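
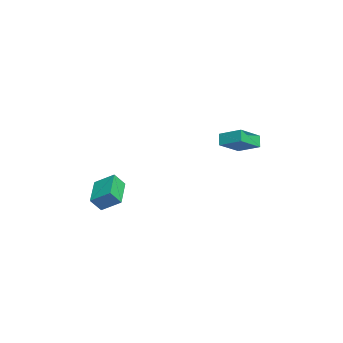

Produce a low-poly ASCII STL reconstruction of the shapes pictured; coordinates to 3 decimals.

solid 
facet normal -0.476 -0.796 -0.374
outer loop
vertex -0.682 2.679 2.02
vertex -1.79 3.719 1.215
vertex -0.179 2.694 1.348
endloop
endfacet
facet normal 0.644 -0.605 0.469
outer loop
vertex 0.53 3.881 1.905
vertex -0.682 2.679 2.02
vertex -0.179 2.694 1.348
endloop
endfacet
facet normal -0.475 -0.796 -0.375
outer loop
vertex -0.179 2.694 1.348
vertex -1.79 3.719 1.215
vertex -1.287 3.735 0.543
endloop
endfacet
facet normal 0.599 0.018 -0.801
outer loop
vertex -1.287 3.735 0.543
vertex 0.53 3.881 1.905
vertex -0.179 2.694 1.348
endloop
endfacet
facet normal -0.599 -0.018 0.801
outer loop
vertex -0.682 2.679 2.02
vertex -1.081 4.906 1.772
vertex -1.79 3.719 1.215
endloop
endfacet
facet normal 0.644 -0.605 0.468
outer loop
vertex 0.027 3.865 2.577
vertex -0.682 2.679 2.02
vertex 0.53 3.881 1.905
endloop
endfacet
facet normal -0.599 -0.018 0.801
outer loop
vertex 0.027 3.865 2.577
vertex -1.081 4.906 1.772
vertex -0.682 2.679 2.02
endloop
endfacet
facet normal -0.645 0.605 -0.468
outer loop
vertex -1.79 3.719 1.215
vertex -1.081 4.906 1.772
vertex -1.287 3.735 0.543
endloop
endfacet
facet normal 0.599 0.018 -0.801
outer loop
vertex -0.578 4.921 1.1
vertex 0.53 3.881 1.905
vertex -1.287 3.735 0.543
endloop
endfacet
facet normal -0.644 0.605 -0.468
outer loop
vertex -1.287 3.735 0.543
vertex -1.081 4.906 1.772
vertex -0.578 4.921 1.1
endloop
endfacet
facet normal 0.475 0.796 0.375
outer loop
vertex -0.578 4.921 1.1
vertex 0.027 3.865 2.577
vertex 0.53 3.881 1.905
endloop
endfacet
facet normal 0.476 0.796 0.374
outer loop
vertex -1.081 4.906 1.772
vertex 0.027 3.865 2.577
vertex -0.578 4.921 1.1
endloop
endfacet
facet normal -0.936 0.047 0.348
outer loop
vertex 0.525 -2.995 -0.687
vertex 0.262 -2.418 -1.472
vertex 0.205 -4.109 -1.398
endloop
endfacet
facet normal 0.261 -0.572 0.778
outer loop
vertex 2.058 -4.202 -2.088
vertex 0.525 -2.995 -0.687
vertex 0.205 -4.109 -1.398
endloop
endfacet
facet normal -0.936 0.047 0.349
outer loop
vertex 0.205 -4.109 -1.398
vertex 0.262 -2.418 -1.472
vertex -0.059 -3.532 -2.183
endloop
endfacet
facet normal -0.236 -0.819 -0.523
outer loop
vertex -0.059 -3.532 -2.183
vertex 2.058 -4.202 -2.088
vertex 0.205 -4.109 -1.398
endloop
endfacet
facet normal 0.236 0.819 0.523
outer loop
vertex 0.525 -2.995 -0.687
vertex 2.115 -2.511 -2.162
vertex 0.262 -2.418 -1.472
endloop
endfacet
facet normal 0.261 -0.572 0.778
outer loop
vertex 2.379 -3.088 -1.377
vertex 0.525 -2.995 -0.687
vertex 2.058 -4.202 -2.088
endloop
endfacet
facet normal 0.236 0.819 0.523
outer loop
vertex 2.379 -3.088 -1.377
vertex 2.115 -2.511 -2.162
vertex 0.525 -2.995 -0.687
endloop
endfacet
facet normal -0.261 0.572 -0.778
outer loop
vertex 0.262 -2.418 -1.472
vertex 2.115 -2.511 -2.162
vertex -0.059 -3.532 -2.183
endloop
endfacet
facet normal -0.236 -0.819 -0.523
outer loop
vertex 1.795 -3.625 -2.873
vertex 2.058 -4.202 -2.088
vertex -0.059 -3.532 -2.183
endloop
endfacet
facet normal -0.261 0.572 -0.778
outer loop
vertex -0.059 -3.532 -2.183
vertex 2.115 -2.511 -2.162
vertex 1.795 -3.625 -2.873
endloop
endfacet
facet normal 0.936 -0.047 -0.348
outer loop
vertex 1.795 -3.625 -2.873
vertex 2.379 -3.088 -1.377
vertex 2.058 -4.202 -2.088
endloop
endfacet
facet normal 0.936 -0.046 -0.349
outer loop
vertex 2.115 -2.511 -2.162
vertex 2.379 -3.088 -1.377
vertex 1.795 -3.625 -2.873
endloop
endfacet

endsolid


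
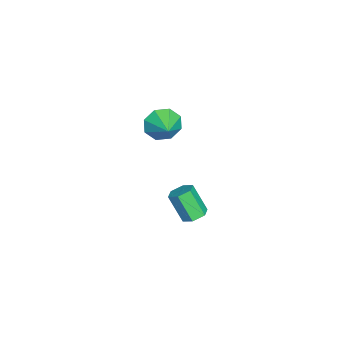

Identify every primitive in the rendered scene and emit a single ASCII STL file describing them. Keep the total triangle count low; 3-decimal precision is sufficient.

solid 
facet normal 0.265 0.459 -0.848
outer loop
vertex 3.034 1.086 -4.031
vertex 2.631 1.687 -3.832
vertex 3.353 1.636 -3.634
endloop
endfacet
facet normal 0.865 -0.502 -0.000
outer loop
vertex 3.034 1.086 -4.031
vertex 3.353 1.636 -3.634
vertex 2.551 0.252 -2.486
endloop
endfacet
facet normal 0.865 -0.501 0.000
outer loop
vertex 2.551 0.252 -2.486
vertex 3.353 1.636 -3.634
vertex 2.87 0.803 -2.09
endloop
endfacet
facet normal -0.265 -0.457 0.849
outer loop
vertex 2.551 0.252 -2.486
vertex 2.87 0.803 -2.09
vertex 2.149 0.853 -2.288
endloop
endfacet
facet normal 0.265 0.458 -0.848
outer loop
vertex 3.353 1.636 -3.634
vertex 2.631 1.687 -3.832
vertex 2.951 2.237 -3.435
endloop
endfacet
facet normal 0.801 0.384 0.458
outer loop
vertex 3.353 1.636 -3.634
vertex 2.951 2.237 -3.435
vertex 2.87 0.803 -2.09
endloop
endfacet
facet normal 0.801 0.384 0.458
outer loop
vertex 2.87 0.803 -2.09
vertex 2.951 2.237 -3.435
vertex 2.468 1.404 -1.891
endloop
endfacet
facet normal -0.265 -0.458 0.849
outer loop
vertex 2.87 0.803 -2.09
vertex 2.468 1.404 -1.891
vertex 2.149 0.853 -2.288
endloop
endfacet
facet normal 0.266 0.458 -0.848
outer loop
vertex 2.951 2.237 -3.435
vertex 2.631 1.687 -3.832
vertex 2.229 2.288 -3.634
endloop
endfacet
facet normal -0.064 0.886 0.458
outer loop
vertex 2.951 2.237 -3.435
vertex 2.229 2.288 -3.634
vertex 2.468 1.404 -1.891
endloop
endfacet
facet normal -0.064 0.886 0.458
outer loop
vertex 2.468 1.404 -1.891
vertex 2.229 2.288 -3.634
vertex 1.746 1.454 -2.089
endloop
endfacet
facet normal -0.264 -0.458 0.849
outer loop
vertex 2.468 1.404 -1.891
vertex 1.746 1.454 -2.089
vertex 2.149 0.853 -2.288
endloop
endfacet
facet normal 0.265 0.457 -0.849
outer loop
vertex 2.229 2.288 -3.634
vertex 2.631 1.687 -3.832
vertex 1.91 1.737 -4.03
endloop
endfacet
facet normal -0.865 0.501 -0.000
outer loop
vertex 2.229 2.288 -3.634
vertex 1.91 1.737 -4.03
vertex 1.746 1.454 -2.089
endloop
endfacet
facet normal -0.865 0.502 0.000
outer loop
vertex 1.746 1.454 -2.089
vertex 1.91 1.737 -4.03
vertex 1.427 0.904 -2.486
endloop
endfacet
facet normal -0.265 -0.459 0.848
outer loop
vertex 1.746 1.454 -2.089
vertex 1.427 0.904 -2.486
vertex 2.149 0.853 -2.288
endloop
endfacet
facet normal 0.265 0.458 -0.849
outer loop
vertex 1.91 1.737 -4.03
vertex 2.631 1.687 -3.832
vertex 2.312 1.136 -4.229
endloop
endfacet
facet normal -0.801 -0.384 -0.458
outer loop
vertex 1.91 1.737 -4.03
vertex 2.312 1.136 -4.229
vertex 1.427 0.904 -2.486
endloop
endfacet
facet normal -0.801 -0.384 -0.458
outer loop
vertex 1.427 0.904 -2.486
vertex 2.312 1.136 -4.229
vertex 1.829 0.303 -2.685
endloop
endfacet
facet normal -0.265 -0.458 0.848
outer loop
vertex 1.427 0.904 -2.486
vertex 1.829 0.303 -2.685
vertex 2.149 0.853 -2.288
endloop
endfacet
facet normal 0.264 0.458 -0.849
outer loop
vertex 2.312 1.136 -4.229
vertex 2.631 1.687 -3.832
vertex 3.034 1.086 -4.031
endloop
endfacet
facet normal 0.064 -0.887 -0.458
outer loop
vertex 2.312 1.136 -4.229
vertex 3.034 1.086 -4.031
vertex 1.829 0.303 -2.685
endloop
endfacet
facet normal 0.064 -0.886 -0.459
outer loop
vertex 1.829 0.303 -2.685
vertex 3.034 1.086 -4.031
vertex 2.551 0.252 -2.486
endloop
endfacet
facet normal -0.266 -0.458 0.848
outer loop
vertex 1.829 0.303 -2.685
vertex 2.551 0.252 -2.486
vertex 2.149 0.853 -2.288
endloop
endfacet
facet normal -0.869 -0.334 -0.365
outer loop
vertex 2.985 -0.309 2.638
vertex 2.505 -0.017 3.513
vertex 2.713 0.438 2.601
endloop
endfacet
facet normal 0.804 0.267 -0.531
outer loop
vertex 2.985 -0.309 2.638
vertex 2.713 0.438 2.601
vertex 3.635 0.417 3.987
endloop
endfacet
facet normal -0.869 -0.334 -0.365
outer loop
vertex 2.713 0.438 2.601
vertex 2.505 -0.017 3.513
vertex 2.32 0.919 3.098
endloop
endfacet
facet normal 0.527 0.780 -0.338
outer loop
vertex 2.713 0.438 2.601
vertex 2.32 0.919 3.098
vertex 3.635 0.417 3.987
endloop
endfacet
facet normal -0.869 -0.333 -0.365
outer loop
vertex 2.32 0.919 3.098
vertex 2.505 -0.017 3.513
vertex 2.035 0.852 3.839
endloop
endfacet
facet normal 0.243 0.953 0.180
outer loop
vertex 2.32 0.919 3.098
vertex 2.035 0.852 3.839
vertex 3.635 0.417 3.987
endloop
endfacet
facet normal -0.869 -0.333 -0.365
outer loop
vertex 2.035 0.852 3.839
vertex 2.505 -0.017 3.513
vertex 2.025 0.276 4.388
endloop
endfacet
facet normal 0.119 0.684 0.720
outer loop
vertex 2.035 0.852 3.839
vertex 2.025 0.276 4.388
vertex 3.635 0.417 3.987
endloop
endfacet
facet normal -0.869 -0.333 -0.365
outer loop
vertex 2.025 0.276 4.388
vertex 2.505 -0.017 3.513
vertex 2.296 -0.471 4.424
endloop
endfacet
facet normal 0.229 0.130 0.965
outer loop
vertex 2.025 0.276 4.388
vertex 2.296 -0.471 4.424
vertex 3.635 0.417 3.987
endloop
endfacet
facet normal -0.869 -0.334 -0.366
outer loop
vertex 2.296 -0.471 4.424
vertex 2.505 -0.017 3.513
vertex 2.69 -0.952 3.927
endloop
endfacet
facet normal 0.506 -0.383 0.772
outer loop
vertex 2.296 -0.471 4.424
vertex 2.69 -0.952 3.927
vertex 3.635 0.417 3.987
endloop
endfacet
facet normal -0.869 -0.334 -0.365
outer loop
vertex 2.69 -0.952 3.927
vertex 2.505 -0.017 3.513
vertex 2.975 -0.885 3.187
endloop
endfacet
facet normal 0.791 -0.557 0.254
outer loop
vertex 2.69 -0.952 3.927
vertex 2.975 -0.885 3.187
vertex 3.635 0.417 3.987
endloop
endfacet
facet normal -0.869 -0.333 -0.366
outer loop
vertex 2.975 -0.885 3.187
vertex 2.505 -0.017 3.513
vertex 2.985 -0.309 2.638
endloop
endfacet
facet normal 0.914 -0.288 -0.285
outer loop
vertex 2.975 -0.885 3.187
vertex 2.985 -0.309 2.638
vertex 3.635 0.417 3.987
endloop
endfacet

endsolid


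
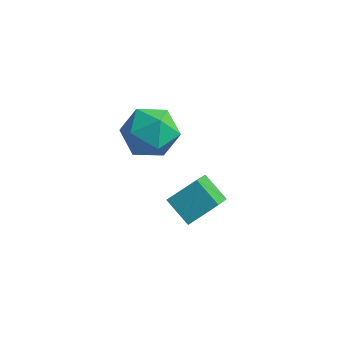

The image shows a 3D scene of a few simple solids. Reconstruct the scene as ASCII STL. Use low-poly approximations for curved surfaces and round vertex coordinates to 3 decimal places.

solid 
facet normal -0.813 0.268 0.517
outer loop
vertex 0.693 -1.471 -0.452
vertex 0.29 0.114 -1.908
vertex -0.108 -2.393 -1.234
endloop
endfacet
facet normal 0.184 -0.724 0.665
outer loop
vertex 0.99 -2.754 -1.932
vertex 0.693 -1.471 -0.452
vertex -0.108 -2.393 -1.234
endloop
endfacet
facet normal -0.813 0.268 0.517
outer loop
vertex -0.108 -2.393 -1.234
vertex 0.29 0.114 -1.908
vertex -0.511 -0.807 -2.69
endloop
endfacet
facet normal -0.552 -0.636 -0.540
outer loop
vertex -0.511 -0.807 -2.69
vertex 0.99 -2.754 -1.932
vertex -0.108 -2.393 -1.234
endloop
endfacet
facet normal 0.552 0.636 0.539
outer loop
vertex 0.693 -1.471 -0.452
vertex 1.388 -0.247 -2.606
vertex 0.29 0.114 -1.908
endloop
endfacet
facet normal 0.184 -0.724 0.665
outer loop
vertex 1.791 -1.833 -1.15
vertex 0.693 -1.471 -0.452
vertex 0.99 -2.754 -1.932
endloop
endfacet
facet normal 0.552 0.636 0.539
outer loop
vertex 1.791 -1.833 -1.15
vertex 1.388 -0.247 -2.606
vertex 0.693 -1.471 -0.452
endloop
endfacet
facet normal -0.184 0.724 -0.664
outer loop
vertex 0.29 0.114 -1.908
vertex 1.388 -0.247 -2.606
vertex -0.511 -0.807 -2.69
endloop
endfacet
facet normal -0.552 -0.636 -0.539
outer loop
vertex 0.587 -1.169 -3.388
vertex 0.99 -2.754 -1.932
vertex -0.511 -0.807 -2.69
endloop
endfacet
facet normal -0.184 0.724 -0.665
outer loop
vertex -0.511 -0.807 -2.69
vertex 1.388 -0.247 -2.606
vertex 0.587 -1.169 -3.388
endloop
endfacet
facet normal 0.813 -0.268 -0.517
outer loop
vertex 0.587 -1.169 -3.388
vertex 1.791 -1.833 -1.15
vertex 0.99 -2.754 -1.932
endloop
endfacet
facet normal 0.813 -0.268 -0.517
outer loop
vertex 1.388 -0.247 -2.606
vertex 1.791 -1.833 -1.15
vertex 0.587 -1.169 -3.388
endloop
endfacet
facet normal -0.455 0.750 0.479
outer loop
vertex -1.956 -0.795 1.755
vertex -1.861 -1.414 2.814
vertex -0.964 -0.648 2.467
endloop
endfacet
facet normal -0.088 0.993 -0.082
outer loop
vertex -1.956 -0.795 1.755
vertex -0.964 -0.648 2.467
vertex -0.837 -0.738 1.247
endloop
endfacet
facet normal -0.337 0.665 -0.667
outer loop
vertex -1.956 -0.795 1.755
vertex -0.837 -0.738 1.247
vertex -1.656 -1.561 0.84
endloop
endfacet
facet normal -0.857 0.220 -0.466
outer loop
vertex -1.956 -0.795 1.755
vertex -1.656 -1.561 0.84
vertex -2.289 -1.978 1.808
endloop
endfacet
facet normal -0.931 0.273 0.243
outer loop
vertex -1.956 -0.795 1.755
vertex -2.289 -1.978 1.808
vertex -1.861 -1.414 2.814
endloop
endfacet
facet normal 0.595 0.804 0.003
outer loop
vertex -0.837 -0.738 1.247
vertex -0.964 -0.648 2.467
vertex -0.051 -1.322 1.992
endloop
endfacet
facet normal 0.001 0.412 0.911
outer loop
vertex -0.964 -0.648 2.467
vertex -1.861 -1.414 2.814
vertex -0.684 -1.739 2.96
endloop
endfacet
facet normal -0.769 -0.360 0.529
outer loop
vertex -1.861 -1.414 2.814
vertex -2.289 -1.978 1.808
vertex -1.503 -2.562 2.553
endloop
endfacet
facet normal -0.649 -0.445 -0.616
outer loop
vertex -2.289 -1.978 1.808
vertex -1.656 -1.561 0.84
vertex -1.376 -2.652 1.333
endloop
endfacet
facet normal 0.193 0.274 -0.942
outer loop
vertex -1.656 -1.561 0.84
vertex -0.837 -0.738 1.247
vertex -0.479 -1.886 0.986
endloop
endfacet
facet normal 0.857 -0.220 0.466
outer loop
vertex -0.384 -2.505 2.045
vertex -0.051 -1.322 1.992
vertex -0.684 -1.739 2.96
endloop
endfacet
facet normal 0.337 -0.665 0.667
outer loop
vertex -0.384 -2.505 2.045
vertex -0.684 -1.739 2.96
vertex -1.503 -2.562 2.553
endloop
endfacet
facet normal 0.088 -0.993 0.082
outer loop
vertex -0.384 -2.505 2.045
vertex -1.503 -2.562 2.553
vertex -1.376 -2.652 1.333
endloop
endfacet
facet normal 0.455 -0.750 -0.479
outer loop
vertex -0.384 -2.505 2.045
vertex -1.376 -2.652 1.333
vertex -0.479 -1.886 0.986
endloop
endfacet
facet normal 0.931 -0.273 -0.243
outer loop
vertex -0.384 -2.505 2.045
vertex -0.479 -1.886 0.986
vertex -0.051 -1.322 1.992
endloop
endfacet
facet normal 0.649 0.445 0.616
outer loop
vertex -0.684 -1.739 2.96
vertex -0.051 -1.322 1.992
vertex -0.964 -0.648 2.467
endloop
endfacet
facet normal -0.193 -0.274 0.942
outer loop
vertex -1.503 -2.562 2.553
vertex -0.684 -1.739 2.96
vertex -1.861 -1.414 2.814
endloop
endfacet
facet normal -0.595 -0.804 -0.003
outer loop
vertex -1.376 -2.652 1.333
vertex -1.503 -2.562 2.553
vertex -2.289 -1.978 1.808
endloop
endfacet
facet normal -0.001 -0.412 -0.911
outer loop
vertex -0.479 -1.886 0.986
vertex -1.376 -2.652 1.333
vertex -1.656 -1.561 0.84
endloop
endfacet
facet normal 0.769 0.360 -0.529
outer loop
vertex -0.051 -1.322 1.992
vertex -0.479 -1.886 0.986
vertex -0.837 -0.738 1.247
endloop
endfacet

endsolid


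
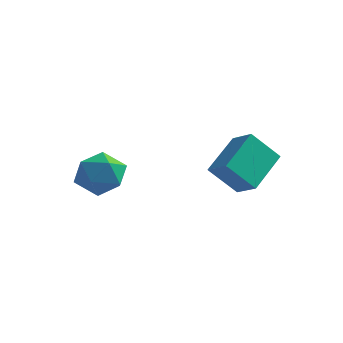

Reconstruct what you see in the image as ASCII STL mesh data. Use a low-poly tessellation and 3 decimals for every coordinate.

solid 
facet normal -0.940 0.008 -0.340
outer loop
vertex -1.533 0.517 -3.188
vertex -1.687 -0.453 -2.785
vertex -1.893 0.406 -2.195
endloop
endfacet
facet normal -0.720 0.669 -0.186
outer loop
vertex -1.533 0.517 -3.188
vertex -1.893 0.406 -2.195
vertex -1.156 1.138 -2.414
endloop
endfacet
facet normal -0.139 0.804 -0.578
outer loop
vertex -1.533 0.517 -3.188
vertex -1.156 1.138 -2.414
vertex -0.495 0.732 -3.139
endloop
endfacet
facet normal -0.001 0.227 -0.974
outer loop
vertex -1.533 0.517 -3.188
vertex -0.495 0.732 -3.139
vertex -0.823 -0.252 -3.368
endloop
endfacet
facet normal -0.496 -0.265 -0.827
outer loop
vertex -1.533 0.517 -3.188
vertex -0.823 -0.252 -3.368
vertex -1.687 -0.453 -2.785
endloop
endfacet
facet normal -0.530 0.684 0.502
outer loop
vertex -1.156 1.138 -2.414
vertex -1.893 0.406 -2.195
vertex -1.077 0.552 -1.532
endloop
endfacet
facet normal -0.887 -0.386 0.252
outer loop
vertex -1.893 0.406 -2.195
vertex -1.687 -0.453 -2.785
vertex -1.405 -0.432 -1.761
endloop
endfacet
facet normal -0.168 -0.828 -0.535
outer loop
vertex -1.687 -0.453 -2.785
vertex -0.823 -0.252 -3.368
vertex -0.744 -0.838 -2.486
endloop
endfacet
facet normal 0.634 -0.031 -0.773
outer loop
vertex -0.823 -0.252 -3.368
vertex -0.495 0.732 -3.139
vertex -0.007 -0.106 -2.705
endloop
endfacet
facet normal 0.410 0.902 -0.131
outer loop
vertex -0.495 0.732 -3.139
vertex -1.156 1.138 -2.414
vertex -0.213 0.753 -2.115
endloop
endfacet
facet normal 0.001 -0.227 0.974
outer loop
vertex -0.367 -0.217 -1.712
vertex -1.077 0.552 -1.532
vertex -1.405 -0.432 -1.761
endloop
endfacet
facet normal 0.139 -0.804 0.578
outer loop
vertex -0.367 -0.217 -1.712
vertex -1.405 -0.432 -1.761
vertex -0.744 -0.838 -2.486
endloop
endfacet
facet normal 0.720 -0.669 0.186
outer loop
vertex -0.367 -0.217 -1.712
vertex -0.744 -0.838 -2.486
vertex -0.007 -0.106 -2.705
endloop
endfacet
facet normal 0.940 -0.008 0.340
outer loop
vertex -0.367 -0.217 -1.712
vertex -0.007 -0.106 -2.705
vertex -0.213 0.753 -2.115
endloop
endfacet
facet normal 0.496 0.265 0.827
outer loop
vertex -0.367 -0.217 -1.712
vertex -0.213 0.753 -2.115
vertex -1.077 0.552 -1.532
endloop
endfacet
facet normal -0.634 0.031 0.773
outer loop
vertex -1.405 -0.432 -1.761
vertex -1.077 0.552 -1.532
vertex -1.893 0.406 -2.195
endloop
endfacet
facet normal -0.410 -0.902 0.131
outer loop
vertex -0.744 -0.838 -2.486
vertex -1.405 -0.432 -1.761
vertex -1.687 -0.453 -2.785
endloop
endfacet
facet normal 0.530 -0.684 -0.502
outer loop
vertex -0.007 -0.106 -2.705
vertex -0.744 -0.838 -2.486
vertex -0.823 -0.252 -3.368
endloop
endfacet
facet normal 0.887 0.386 -0.252
outer loop
vertex -0.213 0.753 -2.115
vertex -0.007 -0.106 -2.705
vertex -0.495 0.732 -3.139
endloop
endfacet
facet normal 0.168 0.828 0.535
outer loop
vertex -1.077 0.552 -1.532
vertex -0.213 0.753 -2.115
vertex -1.156 1.138 -2.414
endloop
endfacet
facet normal -0.835 0.346 -0.428
outer loop
vertex 2.111 4.524 -1.535
vertex 2.983 5.176 -2.708
vertex 1.95 2.808 -2.608
endloop
endfacet
facet normal -0.545 -0.407 0.733
outer loop
vertex 2.877 2.424 -2.132
vertex 2.111 4.524 -1.535
vertex 1.95 2.808 -2.608
endloop
endfacet
facet normal -0.835 0.346 -0.429
outer loop
vertex 1.95 2.808 -2.608
vertex 2.983 5.176 -2.708
vertex 2.823 3.46 -3.781
endloop
endfacet
facet normal -0.079 -0.845 -0.528
outer loop
vertex 2.823 3.46 -3.781
vertex 2.877 2.424 -2.132
vertex 1.95 2.808 -2.608
endloop
endfacet
facet normal 0.079 0.845 0.528
outer loop
vertex 2.111 4.524 -1.535
vertex 3.91 4.792 -2.232
vertex 2.983 5.176 -2.708
endloop
endfacet
facet normal -0.545 -0.407 0.733
outer loop
vertex 3.037 4.14 -1.059
vertex 2.111 4.524 -1.535
vertex 2.877 2.424 -2.132
endloop
endfacet
facet normal 0.079 0.845 0.529
outer loop
vertex 3.037 4.14 -1.059
vertex 3.91 4.792 -2.232
vertex 2.111 4.524 -1.535
endloop
endfacet
facet normal 0.545 0.407 -0.733
outer loop
vertex 2.983 5.176 -2.708
vertex 3.91 4.792 -2.232
vertex 2.823 3.46 -3.781
endloop
endfacet
facet normal -0.079 -0.845 -0.528
outer loop
vertex 3.749 3.076 -3.305
vertex 2.877 2.424 -2.132
vertex 2.823 3.46 -3.781
endloop
endfacet
facet normal 0.545 0.407 -0.733
outer loop
vertex 2.823 3.46 -3.781
vertex 3.91 4.792 -2.232
vertex 3.749 3.076 -3.305
endloop
endfacet
facet normal 0.835 -0.346 0.428
outer loop
vertex 3.749 3.076 -3.305
vertex 3.037 4.14 -1.059
vertex 2.877 2.424 -2.132
endloop
endfacet
facet normal 0.835 -0.346 0.429
outer loop
vertex 3.91 4.792 -2.232
vertex 3.037 4.14 -1.059
vertex 3.749 3.076 -3.305
endloop
endfacet

endsolid


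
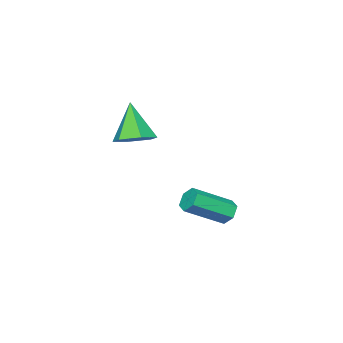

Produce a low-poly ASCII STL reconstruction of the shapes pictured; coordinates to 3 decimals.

solid 
facet normal 0.324 0.388 -0.863
outer loop
vertex 2.337 -0.829 2.891
vertex 1.552 -0.733 2.639
vertex 1.932 -0.124 3.056
endloop
endfacet
facet normal 0.625 0.182 0.759
outer loop
vertex 2.337 -0.829 2.891
vertex 1.932 -0.124 3.056
vertex 0.988 -1.407 4.141
endloop
endfacet
facet normal 0.325 0.388 -0.863
outer loop
vertex 1.932 -0.124 3.056
vertex 1.552 -0.733 2.639
vertex 1.147 -0.027 2.804
endloop
endfacet
facet normal -0.140 0.697 0.703
outer loop
vertex 1.932 -0.124 3.056
vertex 1.147 -0.027 2.804
vertex 0.988 -1.407 4.141
endloop
endfacet
facet normal 0.323 0.387 -0.863
outer loop
vertex 1.147 -0.027 2.804
vertex 1.552 -0.733 2.639
vertex 0.767 -0.637 2.388
endloop
endfacet
facet normal -0.889 0.367 0.273
outer loop
vertex 1.147 -0.027 2.804
vertex 0.767 -0.637 2.388
vertex 0.988 -1.407 4.141
endloop
endfacet
facet normal 0.323 0.388 -0.863
outer loop
vertex 0.767 -0.637 2.388
vertex 1.552 -0.733 2.639
vertex 1.172 -1.342 2.223
endloop
endfacet
facet normal -0.873 -0.478 -0.100
outer loop
vertex 0.767 -0.637 2.388
vertex 1.172 -1.342 2.223
vertex 0.988 -1.407 4.141
endloop
endfacet
facet normal 0.323 0.388 -0.863
outer loop
vertex 1.172 -1.342 2.223
vertex 1.552 -0.733 2.639
vertex 1.957 -1.438 2.474
endloop
endfacet
facet normal -0.107 -0.993 -0.044
outer loop
vertex 1.172 -1.342 2.223
vertex 1.957 -1.438 2.474
vertex 0.988 -1.407 4.141
endloop
endfacet
facet normal 0.324 0.388 -0.863
outer loop
vertex 1.957 -1.438 2.474
vertex 1.552 -0.733 2.639
vertex 2.337 -0.829 2.891
endloop
endfacet
facet normal 0.641 -0.664 0.385
outer loop
vertex 1.957 -1.438 2.474
vertex 2.337 -0.829 2.891
vertex 0.988 -1.407 4.141
endloop
endfacet
facet normal -0.719 0.472 -0.510
outer loop
vertex -0.854 1.921 -1.529
vertex -1.174 1.45 -1.514
vertex -1.216 1.836 -1.097
endloop
endfacet
facet normal 0.282 0.869 0.407
outer loop
vertex -0.854 1.921 -1.529
vertex -1.216 1.836 -1.097
vertex 0.454 1.061 -0.6
endloop
endfacet
facet normal 0.282 0.869 0.408
outer loop
vertex 0.454 1.061 -0.6
vertex -1.216 1.836 -1.097
vertex 0.091 0.976 -0.168
endloop
endfacet
facet normal 0.718 -0.473 0.510
outer loop
vertex 0.454 1.061 -0.6
vertex 0.091 0.976 -0.168
vertex 0.134 0.59 -0.586
endloop
endfacet
facet normal -0.718 0.473 -0.510
outer loop
vertex -1.216 1.836 -1.097
vertex -1.174 1.45 -1.514
vertex -1.536 1.365 -1.083
endloop
endfacet
facet normal -0.411 0.304 0.859
outer loop
vertex -1.216 1.836 -1.097
vertex -1.536 1.365 -1.083
vertex 0.091 0.976 -0.168
endloop
endfacet
facet normal -0.411 0.304 0.859
outer loop
vertex 0.091 0.976 -0.168
vertex -1.536 1.365 -1.083
vertex -0.229 0.505 -0.154
endloop
endfacet
facet normal 0.718 -0.473 0.510
outer loop
vertex 0.091 0.976 -0.168
vertex -0.229 0.505 -0.154
vertex 0.134 0.59 -0.586
endloop
endfacet
facet normal -0.718 0.473 -0.510
outer loop
vertex -1.536 1.365 -1.083
vertex -1.174 1.45 -1.514
vertex -1.494 0.979 -1.5
endloop
endfacet
facet normal -0.692 -0.563 0.452
outer loop
vertex -1.536 1.365 -1.083
vertex -1.494 0.979 -1.5
vertex -0.229 0.505 -0.154
endloop
endfacet
facet normal -0.691 -0.564 0.451
outer loop
vertex -0.229 0.505 -0.154
vertex -1.494 0.979 -1.5
vertex -0.186 0.119 -0.571
endloop
endfacet
facet normal 0.719 -0.472 0.511
outer loop
vertex -0.229 0.505 -0.154
vertex -0.186 0.119 -0.571
vertex 0.134 0.59 -0.586
endloop
endfacet
facet normal -0.718 0.473 -0.510
outer loop
vertex -1.494 0.979 -1.5
vertex -1.174 1.45 -1.514
vertex -1.131 1.064 -1.932
endloop
endfacet
facet normal -0.282 -0.869 -0.408
outer loop
vertex -1.494 0.979 -1.5
vertex -1.131 1.064 -1.932
vertex -0.186 0.119 -0.571
endloop
endfacet
facet normal -0.282 -0.869 -0.407
outer loop
vertex -0.186 0.119 -0.571
vertex -1.131 1.064 -1.932
vertex 0.176 0.204 -1.003
endloop
endfacet
facet normal 0.719 -0.472 0.510
outer loop
vertex -0.186 0.119 -0.571
vertex 0.176 0.204 -1.003
vertex 0.134 0.59 -0.586
endloop
endfacet
facet normal -0.718 0.473 -0.510
outer loop
vertex -1.131 1.064 -1.932
vertex -1.174 1.45 -1.514
vertex -0.811 1.535 -1.946
endloop
endfacet
facet normal 0.411 -0.304 -0.859
outer loop
vertex -1.131 1.064 -1.932
vertex -0.811 1.535 -1.946
vertex 0.176 0.204 -1.003
endloop
endfacet
facet normal 0.411 -0.304 -0.859
outer loop
vertex 0.176 0.204 -1.003
vertex -0.811 1.535 -1.946
vertex 0.496 0.675 -1.017
endloop
endfacet
facet normal 0.718 -0.473 0.510
outer loop
vertex 0.176 0.204 -1.003
vertex 0.496 0.675 -1.017
vertex 0.134 0.59 -0.586
endloop
endfacet
facet normal -0.719 0.472 -0.511
outer loop
vertex -0.811 1.535 -1.946
vertex -1.174 1.45 -1.514
vertex -0.854 1.921 -1.529
endloop
endfacet
facet normal 0.692 0.564 -0.451
outer loop
vertex -0.811 1.535 -1.946
vertex -0.854 1.921 -1.529
vertex 0.496 0.675 -1.017
endloop
endfacet
facet normal 0.692 0.564 -0.452
outer loop
vertex 0.496 0.675 -1.017
vertex -0.854 1.921 -1.529
vertex 0.454 1.061 -0.6
endloop
endfacet
facet normal 0.718 -0.473 0.510
outer loop
vertex 0.496 0.675 -1.017
vertex 0.454 1.061 -0.6
vertex 0.134 0.59 -0.586
endloop
endfacet

endsolid


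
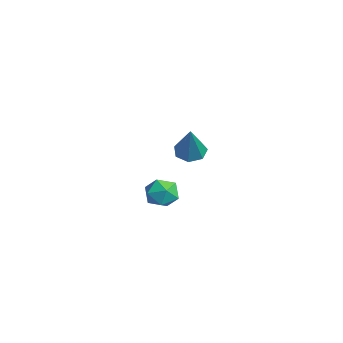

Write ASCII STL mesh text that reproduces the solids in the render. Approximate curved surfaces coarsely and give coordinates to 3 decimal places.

solid 
facet normal -0.690 -0.290 0.664
outer loop
vertex -3.656 0.287 -3.054
vertex -3.468 -0.669 -3.276
vertex -2.957 -0.215 -2.547
endloop
endfacet
facet normal -0.390 0.327 0.861
outer loop
vertex -3.656 0.287 -3.054
vertex -2.957 -0.215 -2.547
vertex -2.789 0.728 -2.829
endloop
endfacet
facet normal -0.495 0.800 0.338
outer loop
vertex -3.656 0.287 -3.054
vertex -2.789 0.728 -2.829
vertex -3.196 0.858 -3.732
endloop
endfacet
facet normal -0.860 0.476 -0.182
outer loop
vertex -3.656 0.287 -3.054
vertex -3.196 0.858 -3.732
vertex -3.616 -0.006 -4.008
endloop
endfacet
facet normal -0.980 -0.197 0.019
outer loop
vertex -3.656 0.287 -3.054
vertex -3.616 -0.006 -4.008
vertex -3.468 -0.669 -3.276
endloop
endfacet
facet normal 0.313 0.220 0.924
outer loop
vertex -2.789 0.728 -2.829
vertex -2.957 -0.215 -2.547
vertex -2.064 0.046 -2.912
endloop
endfacet
facet normal -0.172 -0.778 0.605
outer loop
vertex -2.957 -0.215 -2.547
vertex -3.468 -0.669 -3.276
vertex -2.484 -0.818 -3.188
endloop
endfacet
facet normal -0.642 -0.629 -0.440
outer loop
vertex -3.468 -0.669 -3.276
vertex -3.616 -0.006 -4.008
vertex -2.891 -0.688 -4.091
endloop
endfacet
facet normal -0.448 0.462 -0.765
outer loop
vertex -3.616 -0.006 -4.008
vertex -3.196 0.858 -3.732
vertex -2.723 0.255 -4.373
endloop
endfacet
facet normal 0.142 0.987 0.078
outer loop
vertex -3.196 0.858 -3.732
vertex -2.789 0.728 -2.829
vertex -2.212 0.709 -3.644
endloop
endfacet
facet normal 0.860 -0.476 0.182
outer loop
vertex -2.024 -0.247 -3.866
vertex -2.064 0.046 -2.912
vertex -2.484 -0.818 -3.188
endloop
endfacet
facet normal 0.495 -0.800 -0.338
outer loop
vertex -2.024 -0.247 -3.866
vertex -2.484 -0.818 -3.188
vertex -2.891 -0.688 -4.091
endloop
endfacet
facet normal 0.390 -0.327 -0.861
outer loop
vertex -2.024 -0.247 -3.866
vertex -2.891 -0.688 -4.091
vertex -2.723 0.255 -4.373
endloop
endfacet
facet normal 0.690 0.290 -0.664
outer loop
vertex -2.024 -0.247 -3.866
vertex -2.723 0.255 -4.373
vertex -2.212 0.709 -3.644
endloop
endfacet
facet normal 0.980 0.197 -0.019
outer loop
vertex -2.024 -0.247 -3.866
vertex -2.212 0.709 -3.644
vertex -2.064 0.046 -2.912
endloop
endfacet
facet normal 0.448 -0.462 0.765
outer loop
vertex -2.484 -0.818 -3.188
vertex -2.064 0.046 -2.912
vertex -2.957 -0.215 -2.547
endloop
endfacet
facet normal -0.142 -0.987 -0.078
outer loop
vertex -2.891 -0.688 -4.091
vertex -2.484 -0.818 -3.188
vertex -3.468 -0.669 -3.276
endloop
endfacet
facet normal -0.313 -0.220 -0.924
outer loop
vertex -2.723 0.255 -4.373
vertex -2.891 -0.688 -4.091
vertex -3.616 -0.006 -4.008
endloop
endfacet
facet normal 0.172 0.778 -0.605
outer loop
vertex -2.212 0.709 -3.644
vertex -2.723 0.255 -4.373
vertex -3.196 0.858 -3.732
endloop
endfacet
facet normal 0.642 0.629 0.440
outer loop
vertex -2.064 0.046 -2.912
vertex -2.212 0.709 -3.644
vertex -2.789 0.728 -2.829
endloop
endfacet
facet normal -0.505 0.153 -0.849
outer loop
vertex 2.672 0.45 1.564
vertex 2.047 0.051 1.864
vertex 2.208 0.834 1.909
endloop
endfacet
facet normal 0.680 0.726 0.107
outer loop
vertex 2.672 0.45 1.564
vertex 2.208 0.834 1.909
vertex 3.113 -0.271 3.656
endloop
endfacet
facet normal -0.505 0.153 -0.849
outer loop
vertex 2.208 0.834 1.909
vertex 2.047 0.051 1.864
vertex 1.623 0.629 2.22
endloop
endfacet
facet normal -0.009 0.843 0.538
outer loop
vertex 2.208 0.834 1.909
vertex 1.623 0.629 2.22
vertex 3.113 -0.271 3.656
endloop
endfacet
facet normal -0.506 0.152 -0.849
outer loop
vertex 1.623 0.629 2.22
vertex 2.047 0.051 1.864
vertex 1.357 -0.011 2.264
endloop
endfacet
facet normal -0.568 0.289 0.771
outer loop
vertex 1.623 0.629 2.22
vertex 1.357 -0.011 2.264
vertex 3.113 -0.271 3.656
endloop
endfacet
facet normal -0.506 0.153 -0.849
outer loop
vertex 1.357 -0.011 2.264
vertex 2.047 0.051 1.864
vertex 1.61 -0.604 2.006
endloop
endfacet
facet normal -0.577 -0.520 0.630
outer loop
vertex 1.357 -0.011 2.264
vertex 1.61 -0.604 2.006
vertex 3.113 -0.271 3.656
endloop
endfacet
facet normal -0.506 0.153 -0.849
outer loop
vertex 1.61 -0.604 2.006
vertex 2.047 0.051 1.864
vertex 2.193 -0.703 1.641
endloop
endfacet
facet normal -0.027 -0.975 0.221
outer loop
vertex 1.61 -0.604 2.006
vertex 2.193 -0.703 1.641
vertex 3.113 -0.271 3.656
endloop
endfacet
facet normal -0.505 0.153 -0.849
outer loop
vertex 2.193 -0.703 1.641
vertex 2.047 0.051 1.864
vertex 2.665 -0.234 1.445
endloop
endfacet
facet normal 0.666 -0.732 -0.147
outer loop
vertex 2.193 -0.703 1.641
vertex 2.665 -0.234 1.445
vertex 3.113 -0.271 3.656
endloop
endfacet
facet normal -0.505 0.153 -0.849
outer loop
vertex 2.665 -0.234 1.445
vertex 2.047 0.051 1.864
vertex 2.672 0.45 1.564
endloop
endfacet
facet normal 0.980 0.024 -0.198
outer loop
vertex 2.665 -0.234 1.445
vertex 2.672 0.45 1.564
vertex 3.113 -0.271 3.656
endloop
endfacet

endsolid


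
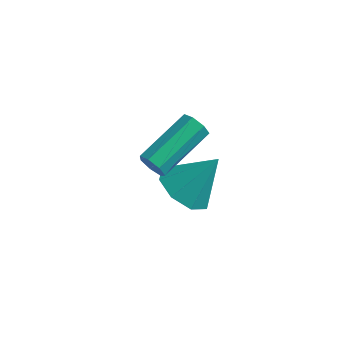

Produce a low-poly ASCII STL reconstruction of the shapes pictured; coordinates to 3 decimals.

solid 
facet normal -0.490 -0.387 -0.781
outer loop
vertex -1.737 -3.02 -2.37
vertex -2.406 -2.172 -2.371
vertex -1.464 -2.403 -2.847
endloop
endfacet
facet normal 0.943 -0.288 0.167
outer loop
vertex -1.737 -3.02 -2.37
vertex -1.464 -2.403 -2.847
vertex -1.514 -1.468 -0.949
endloop
endfacet
facet normal -0.490 -0.387 -0.781
outer loop
vertex -1.464 -2.403 -2.847
vertex -2.406 -2.172 -2.371
vertex -1.743 -1.65 -3.045
endloop
endfacet
facet normal 0.940 0.314 -0.130
outer loop
vertex -1.464 -2.403 -2.847
vertex -1.743 -1.65 -3.045
vertex -1.514 -1.468 -0.949
endloop
endfacet
facet normal -0.490 -0.387 -0.781
outer loop
vertex -1.743 -1.65 -3.045
vertex -2.406 -2.172 -2.371
vertex -2.41 -1.204 -2.848
endloop
endfacet
facet normal 0.524 0.842 -0.130
outer loop
vertex -1.743 -1.65 -3.045
vertex -2.41 -1.204 -2.848
vertex -1.514 -1.468 -0.949
endloop
endfacet
facet normal -0.490 -0.387 -0.781
outer loop
vertex -2.41 -1.204 -2.848
vertex -2.406 -2.172 -2.371
vertex -3.074 -1.324 -2.372
endloop
endfacet
facet normal -0.060 0.984 0.165
outer loop
vertex -2.41 -1.204 -2.848
vertex -3.074 -1.324 -2.372
vertex -1.514 -1.468 -0.949
endloop
endfacet
facet normal -0.490 -0.387 -0.781
outer loop
vertex -3.074 -1.324 -2.372
vertex -2.406 -2.172 -2.371
vertex -3.347 -1.942 -1.895
endloop
endfacet
facet normal -0.472 0.660 0.585
outer loop
vertex -3.074 -1.324 -2.372
vertex -3.347 -1.942 -1.895
vertex -1.514 -1.468 -0.949
endloop
endfacet
facet normal -0.490 -0.387 -0.781
outer loop
vertex -3.347 -1.942 -1.895
vertex -2.406 -2.172 -2.371
vertex -3.068 -2.694 -1.697
endloop
endfacet
facet normal -0.470 0.058 0.881
outer loop
vertex -3.347 -1.942 -1.895
vertex -3.068 -2.694 -1.697
vertex -1.514 -1.468 -0.949
endloop
endfacet
facet normal -0.490 -0.387 -0.781
outer loop
vertex -3.068 -2.694 -1.697
vertex -2.406 -2.172 -2.371
vertex -2.401 -3.141 -1.894
endloop
endfacet
facet normal -0.054 -0.469 0.881
outer loop
vertex -3.068 -2.694 -1.697
vertex -2.401 -3.141 -1.894
vertex -1.514 -1.468 -0.949
endloop
endfacet
facet normal -0.490 -0.387 -0.781
outer loop
vertex -2.401 -3.141 -1.894
vertex -2.406 -2.172 -2.371
vertex -1.737 -3.02 -2.37
endloop
endfacet
facet normal 0.531 -0.612 0.585
outer loop
vertex -2.401 -3.141 -1.894
vertex -1.737 -3.02 -2.37
vertex -1.514 -1.468 -0.949
endloop
endfacet
facet normal -0.274 -0.904 -0.327
outer loop
vertex -2.139 -4.35 0.679
vertex -2.401 -4.438 1.143
vertex -2.588 -4.217 0.688
endloop
endfacet
facet normal 0.076 0.319 -0.945
outer loop
vertex -2.139 -4.35 0.679
vertex -2.588 -4.217 0.688
vertex -1.558 -2.433 1.373
endloop
endfacet
facet normal 0.076 0.319 -0.945
outer loop
vertex -1.558 -2.433 1.373
vertex -2.588 -4.217 0.688
vertex -2.007 -2.3 1.382
endloop
endfacet
facet normal 0.274 0.904 0.328
outer loop
vertex -1.558 -2.433 1.373
vertex -2.007 -2.3 1.382
vertex -1.819 -2.522 1.837
endloop
endfacet
facet normal -0.273 -0.905 -0.327
outer loop
vertex -2.588 -4.217 0.688
vertex -2.401 -4.438 1.143
vertex -2.896 -4.251 1.039
endloop
endfacet
facet normal -0.702 0.421 -0.575
outer loop
vertex -2.588 -4.217 0.688
vertex -2.896 -4.251 1.039
vertex -2.007 -2.3 1.382
endloop
endfacet
facet normal -0.702 0.421 -0.575
outer loop
vertex -2.007 -2.3 1.382
vertex -2.896 -4.251 1.039
vertex -2.315 -2.334 1.733
endloop
endfacet
facet normal 0.274 0.904 0.328
outer loop
vertex -2.007 -2.3 1.382
vertex -2.315 -2.334 1.733
vertex -1.819 -2.522 1.837
endloop
endfacet
facet normal -0.273 -0.905 -0.327
outer loop
vertex -2.896 -4.251 1.039
vertex -2.401 -4.438 1.143
vertex -2.831 -4.426 1.469
endloop
endfacet
facet normal -0.952 0.206 0.228
outer loop
vertex -2.896 -4.251 1.039
vertex -2.831 -4.426 1.469
vertex -2.315 -2.334 1.733
endloop
endfacet
facet normal -0.952 0.206 0.228
outer loop
vertex -2.315 -2.334 1.733
vertex -2.831 -4.426 1.469
vertex -2.25 -2.509 2.163
endloop
endfacet
facet normal 0.274 0.904 0.327
outer loop
vertex -2.315 -2.334 1.733
vertex -2.25 -2.509 2.163
vertex -1.819 -2.522 1.837
endloop
endfacet
facet normal -0.274 -0.904 -0.329
outer loop
vertex -2.831 -4.426 1.469
vertex -2.401 -4.438 1.143
vertex -2.442 -4.611 1.653
endloop
endfacet
facet normal -0.485 -0.164 0.859
outer loop
vertex -2.831 -4.426 1.469
vertex -2.442 -4.611 1.653
vertex -2.25 -2.509 2.163
endloop
endfacet
facet normal -0.484 -0.164 0.860
outer loop
vertex -2.25 -2.509 2.163
vertex -2.442 -4.611 1.653
vertex -1.86 -2.694 2.347
endloop
endfacet
facet normal 0.275 0.904 0.327
outer loop
vertex -2.25 -2.509 2.163
vertex -1.86 -2.694 2.347
vertex -1.819 -2.522 1.837
endloop
endfacet
facet normal -0.275 -0.904 -0.329
outer loop
vertex -2.442 -4.611 1.653
vertex -2.401 -4.438 1.143
vertex -2.022 -4.666 1.453
endloop
endfacet
facet normal 0.348 -0.411 0.843
outer loop
vertex -2.442 -4.611 1.653
vertex -2.022 -4.666 1.453
vertex -1.86 -2.694 2.347
endloop
endfacet
facet normal 0.348 -0.411 0.843
outer loop
vertex -1.86 -2.694 2.347
vertex -2.022 -4.666 1.453
vertex -1.44 -2.749 2.147
endloop
endfacet
facet normal 0.274 0.904 0.327
outer loop
vertex -1.86 -2.694 2.347
vertex -1.44 -2.749 2.147
vertex -1.819 -2.522 1.837
endloop
endfacet
facet normal -0.276 -0.904 -0.327
outer loop
vertex -2.022 -4.666 1.453
vertex -2.401 -4.438 1.143
vertex -1.887 -4.55 1.019
endloop
endfacet
facet normal 0.917 -0.348 0.192
outer loop
vertex -2.022 -4.666 1.453
vertex -1.887 -4.55 1.019
vertex -1.44 -2.749 2.147
endloop
endfacet
facet normal 0.917 -0.348 0.193
outer loop
vertex -1.44 -2.749 2.147
vertex -1.887 -4.55 1.019
vertex -1.305 -2.633 1.714
endloop
endfacet
facet normal 0.274 0.904 0.328
outer loop
vertex -1.44 -2.749 2.147
vertex -1.305 -2.633 1.714
vertex -1.819 -2.522 1.837
endloop
endfacet
facet normal -0.276 -0.904 -0.327
outer loop
vertex -1.887 -4.55 1.019
vertex -2.401 -4.438 1.143
vertex -2.139 -4.35 0.679
endloop
endfacet
facet normal 0.797 -0.023 -0.604
outer loop
vertex -1.887 -4.55 1.019
vertex -2.139 -4.35 0.679
vertex -1.305 -2.633 1.714
endloop
endfacet
facet normal 0.796 -0.023 -0.604
outer loop
vertex -1.305 -2.633 1.714
vertex -2.139 -4.35 0.679
vertex -1.558 -2.433 1.373
endloop
endfacet
facet normal 0.274 0.904 0.327
outer loop
vertex -1.305 -2.633 1.714
vertex -1.558 -2.433 1.373
vertex -1.819 -2.522 1.837
endloop
endfacet

endsolid


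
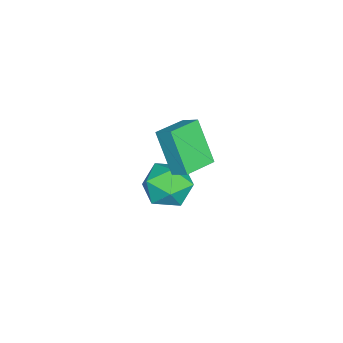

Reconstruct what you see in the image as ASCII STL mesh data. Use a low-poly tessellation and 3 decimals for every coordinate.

solid 
facet normal -0.889 0.436 -0.139
outer loop
vertex -2.058 2.945 2.144
vertex -1.82 3.574 2.594
vertex -1.416 3.774 0.644
endloop
endfacet
facet normal -0.295 -0.777 -0.556
outer loop
vertex -0.26 3.206 0.826
vertex -2.058 2.945 2.144
vertex -1.416 3.774 0.644
endloop
endfacet
facet normal -0.888 0.437 -0.139
outer loop
vertex -1.416 3.774 0.644
vertex -1.82 3.574 2.594
vertex -1.177 4.403 1.095
endloop
endfacet
facet normal 0.352 0.454 -0.819
outer loop
vertex -1.177 4.403 1.095
vertex -0.26 3.206 0.826
vertex -1.416 3.774 0.644
endloop
endfacet
facet normal -0.352 -0.453 0.819
outer loop
vertex -2.058 2.945 2.144
vertex -0.664 3.006 2.776
vertex -1.82 3.574 2.594
endloop
endfacet
facet normal -0.295 -0.777 -0.556
outer loop
vertex -0.903 2.377 2.325
vertex -2.058 2.945 2.144
vertex -0.26 3.206 0.826
endloop
endfacet
facet normal -0.351 -0.454 0.819
outer loop
vertex -0.903 2.377 2.325
vertex -0.664 3.006 2.776
vertex -2.058 2.945 2.144
endloop
endfacet
facet normal 0.294 0.777 0.556
outer loop
vertex -1.82 3.574 2.594
vertex -0.664 3.006 2.776
vertex -1.177 4.403 1.095
endloop
endfacet
facet normal 0.351 0.453 -0.819
outer loop
vertex -0.022 3.835 1.276
vertex -0.26 3.206 0.826
vertex -1.177 4.403 1.095
endloop
endfacet
facet normal 0.295 0.777 0.556
outer loop
vertex -1.177 4.403 1.095
vertex -0.664 3.006 2.776
vertex -0.022 3.835 1.276
endloop
endfacet
facet normal 0.889 -0.436 0.140
outer loop
vertex -0.022 3.835 1.276
vertex -0.903 2.377 2.325
vertex -0.26 3.206 0.826
endloop
endfacet
facet normal 0.889 -0.437 0.139
outer loop
vertex -0.664 3.006 2.776
vertex -0.903 2.377 2.325
vertex -0.022 3.835 1.276
endloop
endfacet
facet normal -0.538 -0.070 0.840
outer loop
vertex -3.205 2.579 -1.647
vertex -2.807 1.621 -1.472
vertex -2.32 2.471 -1.089
endloop
endfacet
facet normal -0.369 0.608 0.703
outer loop
vertex -3.205 2.579 -1.647
vertex -2.32 2.471 -1.089
vertex -2.403 3.241 -1.799
endloop
endfacet
facet normal -0.629 0.775 0.060
outer loop
vertex -3.205 2.579 -1.647
vertex -2.403 3.241 -1.799
vertex -2.941 2.868 -2.622
endloop
endfacet
facet normal -0.959 0.199 -0.201
outer loop
vertex -3.205 2.579 -1.647
vertex -2.941 2.868 -2.622
vertex -3.191 1.867 -2.42
endloop
endfacet
facet normal -0.903 -0.324 0.282
outer loop
vertex -3.205 2.579 -1.647
vertex -3.191 1.867 -2.42
vertex -2.807 1.621 -1.472
endloop
endfacet
facet normal 0.343 0.656 0.672
outer loop
vertex -2.403 3.241 -1.799
vertex -2.32 2.471 -1.089
vertex -1.509 2.693 -1.72
endloop
endfacet
facet normal 0.069 -0.443 0.894
outer loop
vertex -2.32 2.471 -1.089
vertex -2.807 1.621 -1.472
vertex -1.759 1.692 -1.518
endloop
endfacet
facet normal -0.522 -0.853 -0.010
outer loop
vertex -2.807 1.621 -1.472
vertex -3.191 1.867 -2.42
vertex -2.297 1.319 -2.341
endloop
endfacet
facet normal -0.613 -0.006 -0.790
outer loop
vertex -3.191 1.867 -2.42
vertex -2.941 2.868 -2.622
vertex -2.38 2.089 -3.051
endloop
endfacet
facet normal -0.079 0.926 -0.368
outer loop
vertex -2.941 2.868 -2.622
vertex -2.403 3.241 -1.799
vertex -1.893 2.939 -2.668
endloop
endfacet
facet normal 0.959 -0.199 0.201
outer loop
vertex -1.495 1.981 -2.493
vertex -1.509 2.693 -1.72
vertex -1.759 1.692 -1.518
endloop
endfacet
facet normal 0.629 -0.775 -0.060
outer loop
vertex -1.495 1.981 -2.493
vertex -1.759 1.692 -1.518
vertex -2.297 1.319 -2.341
endloop
endfacet
facet normal 0.369 -0.608 -0.703
outer loop
vertex -1.495 1.981 -2.493
vertex -2.297 1.319 -2.341
vertex -2.38 2.089 -3.051
endloop
endfacet
facet normal 0.538 0.070 -0.840
outer loop
vertex -1.495 1.981 -2.493
vertex -2.38 2.089 -3.051
vertex -1.893 2.939 -2.668
endloop
endfacet
facet normal 0.903 0.324 -0.282
outer loop
vertex -1.495 1.981 -2.493
vertex -1.893 2.939 -2.668
vertex -1.509 2.693 -1.72
endloop
endfacet
facet normal 0.613 0.006 0.790
outer loop
vertex -1.759 1.692 -1.518
vertex -1.509 2.693 -1.72
vertex -2.32 2.471 -1.089
endloop
endfacet
facet normal 0.079 -0.926 0.368
outer loop
vertex -2.297 1.319 -2.341
vertex -1.759 1.692 -1.518
vertex -2.807 1.621 -1.472
endloop
endfacet
facet normal -0.343 -0.656 -0.672
outer loop
vertex -2.38 2.089 -3.051
vertex -2.297 1.319 -2.341
vertex -3.191 1.867 -2.42
endloop
endfacet
facet normal -0.069 0.443 -0.894
outer loop
vertex -1.893 2.939 -2.668
vertex -2.38 2.089 -3.051
vertex -2.941 2.868 -2.622
endloop
endfacet
facet normal 0.522 0.853 0.010
outer loop
vertex -1.509 2.693 -1.72
vertex -1.893 2.939 -2.668
vertex -2.403 3.241 -1.799
endloop
endfacet

endsolid


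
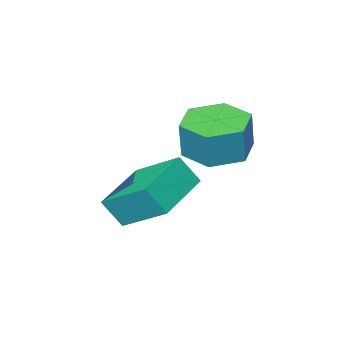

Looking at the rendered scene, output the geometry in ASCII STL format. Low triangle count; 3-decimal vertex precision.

solid 
facet normal -0.378 0.423 -0.824
outer loop
vertex -0.217 -0.425 1.115
vertex 1.403 0.321 0.756
vertex 0.195 -1.734 0.253
endloop
endfacet
facet normal -0.891 -0.410 0.197
outer loop
vertex 0.557 -2.141 1.044
vertex -0.217 -0.425 1.115
vertex 0.195 -1.734 0.253
endloop
endfacet
facet normal -0.377 0.423 -0.824
outer loop
vertex 0.195 -1.734 0.253
vertex 1.403 0.321 0.756
vertex 1.815 -0.988 -0.105
endloop
endfacet
facet normal 0.254 -0.808 -0.532
outer loop
vertex 1.815 -0.988 -0.105
vertex 0.557 -2.141 1.044
vertex 0.195 -1.734 0.253
endloop
endfacet
facet normal -0.254 0.808 0.532
outer loop
vertex -0.217 -0.425 1.115
vertex 1.765 -0.086 1.547
vertex 1.403 0.321 0.756
endloop
endfacet
facet normal -0.891 -0.410 0.197
outer loop
vertex 0.145 -0.832 1.905
vertex -0.217 -0.425 1.115
vertex 0.557 -2.141 1.044
endloop
endfacet
facet normal -0.254 0.807 0.532
outer loop
vertex 0.145 -0.832 1.905
vertex 1.765 -0.086 1.547
vertex -0.217 -0.425 1.115
endloop
endfacet
facet normal 0.891 0.410 -0.197
outer loop
vertex 1.403 0.321 0.756
vertex 1.765 -0.086 1.547
vertex 1.815 -0.988 -0.105
endloop
endfacet
facet normal 0.254 -0.808 -0.532
outer loop
vertex 2.177 -1.395 0.685
vertex 0.557 -2.141 1.044
vertex 1.815 -0.988 -0.105
endloop
endfacet
facet normal 0.891 0.410 -0.197
outer loop
vertex 1.815 -0.988 -0.105
vertex 1.765 -0.086 1.547
vertex 2.177 -1.395 0.685
endloop
endfacet
facet normal 0.377 -0.423 0.824
outer loop
vertex 2.177 -1.395 0.685
vertex 0.145 -0.832 1.905
vertex 0.557 -2.141 1.044
endloop
endfacet
facet normal 0.377 -0.424 0.824
outer loop
vertex 1.765 -0.086 1.547
vertex 0.145 -0.832 1.905
vertex 2.177 -1.395 0.685
endloop
endfacet
facet normal -0.169 -0.129 -0.977
outer loop
vertex 0.957 0.322 2.649
vertex 0.114 0.677 2.748
vertex 0.825 1.228 2.552
endloop
endfacet
facet normal 0.975 0.122 -0.186
outer loop
vertex 0.957 0.322 2.649
vertex 0.825 1.228 2.552
vertex 1.149 0.469 3.753
endloop
endfacet
facet normal 0.975 0.123 -0.185
outer loop
vertex 1.149 0.469 3.753
vertex 0.825 1.228 2.552
vertex 1.016 1.374 3.656
endloop
endfacet
facet normal 0.169 0.130 0.977
outer loop
vertex 1.149 0.469 3.753
vertex 1.016 1.374 3.656
vertex 0.306 0.823 3.852
endloop
endfacet
facet normal -0.169 -0.129 -0.977
outer loop
vertex 0.825 1.228 2.552
vertex 0.114 0.677 2.748
vertex -0.018 1.582 2.651
endloop
endfacet
facet normal 0.362 0.914 -0.184
outer loop
vertex 0.825 1.228 2.552
vertex -0.018 1.582 2.651
vertex 1.016 1.374 3.656
endloop
endfacet
facet normal 0.362 0.914 -0.184
outer loop
vertex 1.016 1.374 3.656
vertex -0.018 1.582 2.651
vertex 0.173 1.728 3.755
endloop
endfacet
facet normal 0.169 0.130 0.977
outer loop
vertex 1.016 1.374 3.656
vertex 0.173 1.728 3.755
vertex 0.306 0.823 3.852
endloop
endfacet
facet normal -0.169 -0.129 -0.977
outer loop
vertex -0.018 1.582 2.651
vertex 0.114 0.677 2.748
vertex -0.729 1.031 2.847
endloop
endfacet
facet normal -0.612 0.791 0.001
outer loop
vertex -0.018 1.582 2.651
vertex -0.729 1.031 2.847
vertex 0.173 1.728 3.755
endloop
endfacet
facet normal -0.612 0.791 0.001
outer loop
vertex 0.173 1.728 3.755
vertex -0.729 1.031 2.847
vertex -0.537 1.178 3.951
endloop
endfacet
facet normal 0.169 0.130 0.977
outer loop
vertex 0.173 1.728 3.755
vertex -0.537 1.178 3.951
vertex 0.306 0.823 3.852
endloop
endfacet
facet normal -0.169 -0.130 -0.977
outer loop
vertex -0.729 1.031 2.847
vertex 0.114 0.677 2.748
vertex -0.596 0.126 2.944
endloop
endfacet
facet normal -0.975 -0.123 0.186
outer loop
vertex -0.729 1.031 2.847
vertex -0.596 0.126 2.944
vertex -0.537 1.178 3.951
endloop
endfacet
facet normal -0.975 -0.122 0.185
outer loop
vertex -0.537 1.178 3.951
vertex -0.596 0.126 2.944
vertex -0.405 0.272 4.048
endloop
endfacet
facet normal 0.169 0.129 0.977
outer loop
vertex -0.537 1.178 3.951
vertex -0.405 0.272 4.048
vertex 0.306 0.823 3.852
endloop
endfacet
facet normal -0.169 -0.130 -0.977
outer loop
vertex -0.596 0.126 2.944
vertex 0.114 0.677 2.748
vertex 0.247 -0.228 2.845
endloop
endfacet
facet normal -0.362 -0.914 0.184
outer loop
vertex -0.596 0.126 2.944
vertex 0.247 -0.228 2.845
vertex -0.405 0.272 4.048
endloop
endfacet
facet normal -0.362 -0.914 0.184
outer loop
vertex -0.405 0.272 4.048
vertex 0.247 -0.228 2.845
vertex 0.438 -0.082 3.949
endloop
endfacet
facet normal 0.169 0.129 0.977
outer loop
vertex -0.405 0.272 4.048
vertex 0.438 -0.082 3.949
vertex 0.306 0.823 3.852
endloop
endfacet
facet normal -0.169 -0.130 -0.977
outer loop
vertex 0.247 -0.228 2.845
vertex 0.114 0.677 2.748
vertex 0.957 0.322 2.649
endloop
endfacet
facet normal 0.612 -0.791 -0.001
outer loop
vertex 0.247 -0.228 2.845
vertex 0.957 0.322 2.649
vertex 0.438 -0.082 3.949
endloop
endfacet
facet normal 0.612 -0.791 -0.001
outer loop
vertex 0.438 -0.082 3.949
vertex 0.957 0.322 2.649
vertex 1.149 0.469 3.753
endloop
endfacet
facet normal 0.169 0.129 0.977
outer loop
vertex 0.438 -0.082 3.949
vertex 1.149 0.469 3.753
vertex 0.306 0.823 3.852
endloop
endfacet

endsolid


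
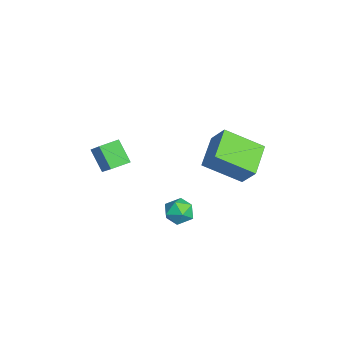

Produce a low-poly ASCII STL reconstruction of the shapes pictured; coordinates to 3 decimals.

solid 
facet normal -0.480 -0.412 -0.775
outer loop
vertex 4.137 1.284 3.512
vertex 2.689 1.812 4.129
vertex 4.319 2.959 2.509
endloop
endfacet
facet normal 0.872 -0.318 -0.372
outer loop
vertex 4.891 3.448 3.431
vertex 4.137 1.284 3.512
vertex 4.319 2.959 2.509
endloop
endfacet
facet normal -0.481 -0.411 -0.775
outer loop
vertex 4.319 2.959 2.509
vertex 2.689 1.812 4.129
vertex 2.872 3.486 3.127
endloop
endfacet
facet normal 0.093 0.855 -0.511
outer loop
vertex 2.872 3.486 3.127
vertex 4.891 3.448 3.431
vertex 4.319 2.959 2.509
endloop
endfacet
facet normal -0.094 -0.854 0.511
outer loop
vertex 4.137 1.284 3.512
vertex 3.261 2.301 5.051
vertex 2.689 1.812 4.129
endloop
endfacet
facet normal 0.872 -0.318 -0.372
outer loop
vertex 4.708 1.774 4.433
vertex 4.137 1.284 3.512
vertex 4.891 3.448 3.431
endloop
endfacet
facet normal -0.093 -0.854 0.512
outer loop
vertex 4.708 1.774 4.433
vertex 3.261 2.301 5.051
vertex 4.137 1.284 3.512
endloop
endfacet
facet normal -0.872 0.318 0.372
outer loop
vertex 2.689 1.812 4.129
vertex 3.261 2.301 5.051
vertex 2.872 3.486 3.127
endloop
endfacet
facet normal 0.093 0.854 -0.512
outer loop
vertex 3.443 3.976 4.048
vertex 4.891 3.448 3.431
vertex 2.872 3.486 3.127
endloop
endfacet
facet normal -0.872 0.317 0.372
outer loop
vertex 2.872 3.486 3.127
vertex 3.261 2.301 5.051
vertex 3.443 3.976 4.048
endloop
endfacet
facet normal 0.480 0.411 0.775
outer loop
vertex 3.443 3.976 4.048
vertex 4.708 1.774 4.433
vertex 4.891 3.448 3.431
endloop
endfacet
facet normal 0.481 0.411 0.774
outer loop
vertex 3.261 2.301 5.051
vertex 4.708 1.774 4.433
vertex 3.443 3.976 4.048
endloop
endfacet
facet normal -0.934 0.355 0.035
outer loop
vertex 1.808 1.092 -1.013
vertex 1.539 0.399 -1.156
vertex 1.65 0.621 -0.441
endloop
endfacet
facet normal -0.503 0.730 0.462
outer loop
vertex 1.808 1.092 -1.013
vertex 1.65 0.621 -0.441
vertex 2.279 1.042 -0.422
endloop
endfacet
facet normal 0.027 0.998 0.063
outer loop
vertex 1.808 1.092 -1.013
vertex 2.279 1.042 -0.422
vertex 2.557 1.079 -1.125
endloop
endfacet
facet normal -0.078 0.788 -0.611
outer loop
vertex 1.808 1.092 -1.013
vertex 2.557 1.079 -1.125
vertex 2.099 0.682 -1.579
endloop
endfacet
facet normal -0.672 0.391 -0.629
outer loop
vertex 1.808 1.092 -1.013
vertex 2.099 0.682 -1.579
vertex 1.539 0.399 -1.156
endloop
endfacet
facet normal -0.215 0.279 0.936
outer loop
vertex 2.279 1.042 -0.422
vertex 1.65 0.621 -0.441
vertex 2.301 0.318 -0.201
endloop
endfacet
facet normal -0.914 -0.326 0.243
outer loop
vertex 1.65 0.621 -0.441
vertex 1.539 0.399 -1.156
vertex 1.843 -0.079 -0.655
endloop
endfacet
facet normal -0.491 -0.268 -0.829
outer loop
vertex 1.539 0.399 -1.156
vertex 2.099 0.682 -1.579
vertex 2.121 -0.042 -1.358
endloop
endfacet
facet normal 0.469 0.374 -0.800
outer loop
vertex 2.099 0.682 -1.579
vertex 2.557 1.079 -1.125
vertex 2.75 0.379 -1.339
endloop
endfacet
facet normal 0.640 0.711 0.290
outer loop
vertex 2.557 1.079 -1.125
vertex 2.279 1.042 -0.422
vertex 2.861 0.601 -0.624
endloop
endfacet
facet normal 0.078 -0.788 0.611
outer loop
vertex 2.592 -0.092 -0.767
vertex 2.301 0.318 -0.201
vertex 1.843 -0.079 -0.655
endloop
endfacet
facet normal -0.027 -0.998 -0.063
outer loop
vertex 2.592 -0.092 -0.767
vertex 1.843 -0.079 -0.655
vertex 2.121 -0.042 -1.358
endloop
endfacet
facet normal 0.503 -0.730 -0.462
outer loop
vertex 2.592 -0.092 -0.767
vertex 2.121 -0.042 -1.358
vertex 2.75 0.379 -1.339
endloop
endfacet
facet normal 0.934 -0.355 -0.035
outer loop
vertex 2.592 -0.092 -0.767
vertex 2.75 0.379 -1.339
vertex 2.861 0.601 -0.624
endloop
endfacet
facet normal 0.672 -0.391 0.629
outer loop
vertex 2.592 -0.092 -0.767
vertex 2.861 0.601 -0.624
vertex 2.301 0.318 -0.201
endloop
endfacet
facet normal -0.469 -0.374 0.800
outer loop
vertex 1.843 -0.079 -0.655
vertex 2.301 0.318 -0.201
vertex 1.65 0.621 -0.441
endloop
endfacet
facet normal -0.640 -0.711 -0.290
outer loop
vertex 2.121 -0.042 -1.358
vertex 1.843 -0.079 -0.655
vertex 1.539 0.399 -1.156
endloop
endfacet
facet normal 0.215 -0.279 -0.936
outer loop
vertex 2.75 0.379 -1.339
vertex 2.121 -0.042 -1.358
vertex 2.099 0.682 -1.579
endloop
endfacet
facet normal 0.914 0.326 -0.243
outer loop
vertex 2.861 0.601 -0.624
vertex 2.75 0.379 -1.339
vertex 2.557 1.079 -1.125
endloop
endfacet
facet normal 0.491 0.268 0.829
outer loop
vertex 2.301 0.318 -0.201
vertex 2.861 0.601 -0.624
vertex 2.279 1.042 -0.422
endloop
endfacet
facet normal -0.556 -0.358 0.750
outer loop
vertex 0.668 -2.827 2.405
vertex 0.343 -1.972 2.572
vertex -0.945 -3.174 1.043
endloop
endfacet
facet normal 0.350 -0.919 -0.180
outer loop
vertex -0.223 -2.708 0.068
vertex 0.668 -2.827 2.405
vertex -0.945 -3.174 1.043
endloop
endfacet
facet normal -0.556 -0.358 0.750
outer loop
vertex -0.945 -3.174 1.043
vertex 0.343 -1.972 2.572
vertex -1.271 -2.319 1.21
endloop
endfacet
facet normal -0.754 -0.163 -0.636
outer loop
vertex -1.271 -2.319 1.21
vertex -0.223 -2.708 0.068
vertex -0.945 -3.174 1.043
endloop
endfacet
facet normal 0.754 0.162 0.636
outer loop
vertex 0.668 -2.827 2.405
vertex 1.065 -1.506 1.597
vertex 0.343 -1.972 2.572
endloop
endfacet
facet normal 0.350 -0.919 -0.180
outer loop
vertex 1.391 -2.361 1.43
vertex 0.668 -2.827 2.405
vertex -0.223 -2.708 0.068
endloop
endfacet
facet normal 0.754 0.163 0.637
outer loop
vertex 1.391 -2.361 1.43
vertex 1.065 -1.506 1.597
vertex 0.668 -2.827 2.405
endloop
endfacet
facet normal -0.350 0.919 0.180
outer loop
vertex 0.343 -1.972 2.572
vertex 1.065 -1.506 1.597
vertex -1.271 -2.319 1.21
endloop
endfacet
facet normal -0.754 -0.162 -0.637
outer loop
vertex -0.548 -1.853 0.235
vertex -0.223 -2.708 0.068
vertex -1.271 -2.319 1.21
endloop
endfacet
facet normal -0.350 0.919 0.180
outer loop
vertex -1.271 -2.319 1.21
vertex 1.065 -1.506 1.597
vertex -0.548 -1.853 0.235
endloop
endfacet
facet normal 0.556 0.358 -0.750
outer loop
vertex -0.548 -1.853 0.235
vertex 1.391 -2.361 1.43
vertex -0.223 -2.708 0.068
endloop
endfacet
facet normal 0.556 0.358 -0.750
outer loop
vertex 1.065 -1.506 1.597
vertex 1.391 -2.361 1.43
vertex -0.548 -1.853 0.235
endloop
endfacet

endsolid


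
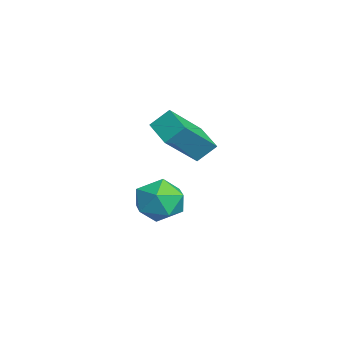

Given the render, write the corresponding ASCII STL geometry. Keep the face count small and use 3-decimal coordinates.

solid 
facet normal -0.907 -0.315 0.279
outer loop
vertex 0.111 -1.034 1.335
vertex 0.069 -0.246 2.087
vertex -0.811 0.32 -0.134
endloop
endfacet
facet normal 0.039 -0.723 -0.690
outer loop
vertex 0.531 0.786 -0.547
vertex 0.111 -1.034 1.335
vertex -0.811 0.32 -0.134
endloop
endfacet
facet normal -0.907 -0.315 0.279
outer loop
vertex -0.811 0.32 -0.134
vertex 0.069 -0.246 2.087
vertex -0.853 1.108 0.618
endloop
endfacet
facet normal -0.419 0.615 -0.668
outer loop
vertex -0.853 1.108 0.618
vertex 0.531 0.786 -0.547
vertex -0.811 0.32 -0.134
endloop
endfacet
facet normal 0.419 -0.615 0.668
outer loop
vertex 0.111 -1.034 1.335
vertex 1.411 0.22 1.674
vertex 0.069 -0.246 2.087
endloop
endfacet
facet normal 0.039 -0.723 -0.690
outer loop
vertex 1.453 -0.568 0.922
vertex 0.111 -1.034 1.335
vertex 0.531 0.786 -0.547
endloop
endfacet
facet normal 0.419 -0.615 0.668
outer loop
vertex 1.453 -0.568 0.922
vertex 1.411 0.22 1.674
vertex 0.111 -1.034 1.335
endloop
endfacet
facet normal -0.039 0.723 0.690
outer loop
vertex 0.069 -0.246 2.087
vertex 1.411 0.22 1.674
vertex -0.853 1.108 0.618
endloop
endfacet
facet normal -0.419 0.615 -0.668
outer loop
vertex 0.489 1.574 0.205
vertex 0.531 0.786 -0.547
vertex -0.853 1.108 0.618
endloop
endfacet
facet normal -0.039 0.723 0.690
outer loop
vertex -0.853 1.108 0.618
vertex 1.411 0.22 1.674
vertex 0.489 1.574 0.205
endloop
endfacet
facet normal 0.907 0.315 -0.279
outer loop
vertex 0.489 1.574 0.205
vertex 1.453 -0.568 0.922
vertex 0.531 0.786 -0.547
endloop
endfacet
facet normal 0.907 0.315 -0.279
outer loop
vertex 1.411 0.22 1.674
vertex 1.453 -0.568 0.922
vertex 0.489 1.574 0.205
endloop
endfacet
facet normal -0.145 0.712 0.687
outer loop
vertex -1.774 0.34 -3.157
vertex -1.295 -0.371 -2.32
vertex -0.595 0.375 -2.945
endloop
endfacet
facet normal -0.037 0.998 0.043
outer loop
vertex -1.774 0.34 -3.157
vertex -0.595 0.375 -2.945
vertex -1.003 0.408 -4.072
endloop
endfacet
facet normal -0.538 0.743 -0.398
outer loop
vertex -1.774 0.34 -3.157
vertex -1.003 0.408 -4.072
vertex -1.954 -0.318 -4.143
endloop
endfacet
facet normal -0.954 0.299 -0.026
outer loop
vertex -1.774 0.34 -3.157
vertex -1.954 -0.318 -4.143
vertex -2.134 -0.799 -3.06
endloop
endfacet
facet normal -0.711 0.280 0.645
outer loop
vertex -1.774 0.34 -3.157
vertex -2.134 -0.799 -3.06
vertex -1.295 -0.371 -2.32
endloop
endfacet
facet normal 0.598 0.777 -0.194
outer loop
vertex -1.003 0.408 -4.072
vertex -0.595 0.375 -2.945
vertex -0.046 -0.261 -3.8
endloop
endfacet
facet normal 0.424 0.314 0.849
outer loop
vertex -0.595 0.375 -2.945
vertex -1.295 -0.371 -2.32
vertex -0.226 -0.742 -2.717
endloop
endfacet
facet normal -0.492 -0.386 0.781
outer loop
vertex -1.295 -0.371 -2.32
vertex -2.134 -0.799 -3.06
vertex -1.177 -1.468 -2.788
endloop
endfacet
facet normal -0.884 -0.354 -0.304
outer loop
vertex -2.134 -0.799 -3.06
vertex -1.954 -0.318 -4.143
vertex -1.585 -1.435 -3.915
endloop
endfacet
facet normal -0.210 0.364 -0.907
outer loop
vertex -1.954 -0.318 -4.143
vertex -1.003 0.408 -4.072
vertex -0.885 -0.689 -4.54
endloop
endfacet
facet normal 0.954 -0.299 0.026
outer loop
vertex -0.406 -1.4 -3.703
vertex -0.046 -0.261 -3.8
vertex -0.226 -0.742 -2.717
endloop
endfacet
facet normal 0.538 -0.743 0.398
outer loop
vertex -0.406 -1.4 -3.703
vertex -0.226 -0.742 -2.717
vertex -1.177 -1.468 -2.788
endloop
endfacet
facet normal 0.037 -0.998 -0.043
outer loop
vertex -0.406 -1.4 -3.703
vertex -1.177 -1.468 -2.788
vertex -1.585 -1.435 -3.915
endloop
endfacet
facet normal 0.145 -0.712 -0.687
outer loop
vertex -0.406 -1.4 -3.703
vertex -1.585 -1.435 -3.915
vertex -0.885 -0.689 -4.54
endloop
endfacet
facet normal 0.711 -0.280 -0.645
outer loop
vertex -0.406 -1.4 -3.703
vertex -0.885 -0.689 -4.54
vertex -0.046 -0.261 -3.8
endloop
endfacet
facet normal 0.884 0.354 0.304
outer loop
vertex -0.226 -0.742 -2.717
vertex -0.046 -0.261 -3.8
vertex -0.595 0.375 -2.945
endloop
endfacet
facet normal 0.210 -0.364 0.907
outer loop
vertex -1.177 -1.468 -2.788
vertex -0.226 -0.742 -2.717
vertex -1.295 -0.371 -2.32
endloop
endfacet
facet normal -0.598 -0.777 0.194
outer loop
vertex -1.585 -1.435 -3.915
vertex -1.177 -1.468 -2.788
vertex -2.134 -0.799 -3.06
endloop
endfacet
facet normal -0.424 -0.314 -0.849
outer loop
vertex -0.885 -0.689 -4.54
vertex -1.585 -1.435 -3.915
vertex -1.954 -0.318 -4.143
endloop
endfacet
facet normal 0.492 0.386 -0.781
outer loop
vertex -0.046 -0.261 -3.8
vertex -0.885 -0.689 -4.54
vertex -1.003 0.408 -4.072
endloop
endfacet

endsolid


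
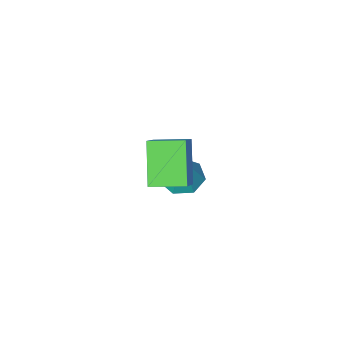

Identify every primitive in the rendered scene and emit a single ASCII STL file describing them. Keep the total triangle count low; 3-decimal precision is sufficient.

solid 
facet normal -0.287 -0.384 -0.878
outer loop
vertex -3.186 -0.87 -1.322
vertex -4.113 -0.464 -1.196
vertex -3.294 -0.053 -1.644
endloop
endfacet
facet normal 0.986 0.156 0.064
outer loop
vertex -3.186 -0.87 -1.322
vertex -3.294 -0.053 -1.644
vertex -3.507 0.344 0.656
endloop
endfacet
facet normal -0.288 -0.383 -0.878
outer loop
vertex -3.294 -0.053 -1.644
vertex -4.113 -0.464 -1.196
vertex -4.019 0.455 -1.628
endloop
endfacet
facet normal 0.570 0.817 -0.088
outer loop
vertex -3.294 -0.053 -1.644
vertex -4.019 0.455 -1.628
vertex -3.507 0.344 0.656
endloop
endfacet
facet normal -0.287 -0.383 -0.878
outer loop
vertex -4.019 0.455 -1.628
vertex -4.113 -0.464 -1.196
vertex -4.815 0.271 -1.287
endloop
endfacet
facet normal -0.188 0.978 0.090
outer loop
vertex -4.019 0.455 -1.628
vertex -4.815 0.271 -1.287
vertex -3.507 0.344 0.656
endloop
endfacet
facet normal -0.287 -0.383 -0.878
outer loop
vertex -4.815 0.271 -1.287
vertex -4.113 -0.464 -1.196
vertex -5.082 -0.467 -0.878
endloop
endfacet
facet normal -0.719 0.517 0.464
outer loop
vertex -4.815 0.271 -1.287
vertex -5.082 -0.467 -0.878
vertex -3.507 0.344 0.656
endloop
endfacet
facet normal -0.287 -0.383 -0.878
outer loop
vertex -5.082 -0.467 -0.878
vertex -4.113 -0.464 -1.196
vertex -4.62 -1.203 -0.708
endloop
endfacet
facet normal -0.622 -0.216 0.753
outer loop
vertex -5.082 -0.467 -0.878
vertex -4.62 -1.203 -0.708
vertex -3.507 0.344 0.656
endloop
endfacet
facet normal -0.287 -0.383 -0.878
outer loop
vertex -4.62 -1.203 -0.708
vertex -4.113 -0.464 -1.196
vertex -3.776 -1.382 -0.906
endloop
endfacet
facet normal 0.031 -0.673 0.739
outer loop
vertex -4.62 -1.203 -0.708
vertex -3.776 -1.382 -0.906
vertex -3.507 0.344 0.656
endloop
endfacet
facet normal -0.287 -0.383 -0.878
outer loop
vertex -3.776 -1.382 -0.906
vertex -4.113 -0.464 -1.196
vertex -3.186 -0.87 -1.322
endloop
endfacet
facet normal 0.745 -0.507 0.432
outer loop
vertex -3.776 -1.382 -0.906
vertex -3.186 -0.87 -1.322
vertex -3.507 0.344 0.656
endloop
endfacet
facet normal -0.714 0.693 0.099
outer loop
vertex -1.12 3.432 5.128
vertex -0.348 4.472 3.425
vertex -2.205 2.468 4.047
endloop
endfacet
facet normal -0.361 -0.486 0.796
outer loop
vertex -1.112 1.408 3.895
vertex -1.12 3.432 5.128
vertex -2.205 2.468 4.047
endloop
endfacet
facet normal -0.714 0.693 0.099
outer loop
vertex -2.205 2.468 4.047
vertex -0.348 4.472 3.425
vertex -1.433 3.508 2.343
endloop
endfacet
facet normal -0.600 -0.533 -0.597
outer loop
vertex -1.433 3.508 2.343
vertex -1.112 1.408 3.895
vertex -2.205 2.468 4.047
endloop
endfacet
facet normal 0.600 0.533 0.597
outer loop
vertex -1.12 3.432 5.128
vertex 0.745 3.412 3.273
vertex -0.348 4.472 3.425
endloop
endfacet
facet normal -0.362 -0.486 0.796
outer loop
vertex -0.027 2.372 4.977
vertex -1.12 3.432 5.128
vertex -1.112 1.408 3.895
endloop
endfacet
facet normal 0.599 0.533 0.597
outer loop
vertex -0.027 2.372 4.977
vertex 0.745 3.412 3.273
vertex -1.12 3.432 5.128
endloop
endfacet
facet normal 0.361 0.486 -0.796
outer loop
vertex -0.348 4.472 3.425
vertex 0.745 3.412 3.273
vertex -1.433 3.508 2.343
endloop
endfacet
facet normal -0.599 -0.533 -0.597
outer loop
vertex -0.34 2.448 2.192
vertex -1.112 1.408 3.895
vertex -1.433 3.508 2.343
endloop
endfacet
facet normal 0.361 0.486 -0.796
outer loop
vertex -1.433 3.508 2.343
vertex 0.745 3.412 3.273
vertex -0.34 2.448 2.192
endloop
endfacet
facet normal 0.714 -0.693 -0.099
outer loop
vertex -0.34 2.448 2.192
vertex -0.027 2.372 4.977
vertex -1.112 1.408 3.895
endloop
endfacet
facet normal 0.714 -0.693 -0.099
outer loop
vertex 0.745 3.412 3.273
vertex -0.027 2.372 4.977
vertex -0.34 2.448 2.192
endloop
endfacet

endsolid


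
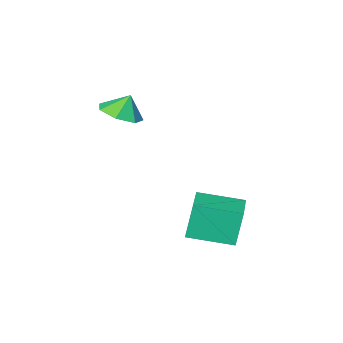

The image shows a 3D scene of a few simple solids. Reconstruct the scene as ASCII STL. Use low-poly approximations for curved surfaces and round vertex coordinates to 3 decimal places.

solid 
facet normal 0.400 -0.113 -0.910
outer loop
vertex 1.587 -2.026 1.084
vertex 1.13 -1.237 0.785
vertex 2.003 -1.31 1.178
endloop
endfacet
facet normal 0.320 -0.304 0.897
outer loop
vertex 1.587 -2.026 1.084
vertex 2.003 -1.31 1.178
vertex 0.73 -1.123 1.695
endloop
endfacet
facet normal 0.400 -0.114 -0.909
outer loop
vertex 2.003 -1.31 1.178
vertex 1.13 -1.237 0.785
vertex 1.761 -0.539 0.975
endloop
endfacet
facet normal 0.396 0.348 0.850
outer loop
vertex 2.003 -1.31 1.178
vertex 1.761 -0.539 0.975
vertex 0.73 -1.123 1.695
endloop
endfacet
facet normal 0.399 -0.113 -0.910
outer loop
vertex 1.761 -0.539 0.975
vertex 1.13 -1.237 0.785
vertex 1.044 -0.293 0.63
endloop
endfacet
facet normal -0.022 0.792 0.610
outer loop
vertex 1.761 -0.539 0.975
vertex 1.044 -0.293 0.63
vertex 0.73 -1.123 1.695
endloop
endfacet
facet normal 0.400 -0.113 -0.910
outer loop
vertex 1.044 -0.293 0.63
vertex 1.13 -1.237 0.785
vertex 0.392 -0.758 0.401
endloop
endfacet
facet normal -0.622 0.696 0.359
outer loop
vertex 1.044 -0.293 0.63
vertex 0.392 -0.758 0.401
vertex 0.73 -1.123 1.695
endloop
endfacet
facet normal 0.399 -0.114 -0.910
outer loop
vertex 0.392 -0.758 0.401
vertex 1.13 -1.237 0.785
vertex 0.295 -1.583 0.462
endloop
endfacet
facet normal -0.949 0.133 0.285
outer loop
vertex 0.392 -0.758 0.401
vertex 0.295 -1.583 0.462
vertex 0.73 -1.123 1.695
endloop
endfacet
facet normal 0.399 -0.114 -0.910
outer loop
vertex 0.295 -1.583 0.462
vertex 1.13 -1.237 0.785
vertex 0.827 -2.147 0.766
endloop
endfacet
facet normal -0.759 -0.476 0.445
outer loop
vertex 0.295 -1.583 0.462
vertex 0.827 -2.147 0.766
vertex 0.73 -1.123 1.695
endloop
endfacet
facet normal 0.399 -0.114 -0.910
outer loop
vertex 0.827 -2.147 0.766
vertex 1.13 -1.237 0.785
vertex 1.587 -2.026 1.084
endloop
endfacet
facet normal -0.194 -0.669 0.717
outer loop
vertex 0.827 -2.147 0.766
vertex 1.587 -2.026 1.084
vertex 0.73 -1.123 1.695
endloop
endfacet
facet normal -0.761 0.626 -0.167
outer loop
vertex -1.964 2.794 -3.076
vertex -0.965 4.072 -2.836
vertex -1.597 2.81 -4.685
endloop
endfacet
facet normal -0.609 -0.780 -0.147
outer loop
vertex -0.135 1.608 -4.364
vertex -1.964 2.794 -3.076
vertex -1.597 2.81 -4.685
endloop
endfacet
facet normal -0.762 0.626 -0.167
outer loop
vertex -1.597 2.81 -4.685
vertex -0.965 4.072 -2.836
vertex -0.599 4.088 -4.445
endloop
endfacet
facet normal 0.222 0.010 -0.975
outer loop
vertex -0.599 4.088 -4.445
vertex -0.135 1.608 -4.364
vertex -1.597 2.81 -4.685
endloop
endfacet
facet normal -0.222 -0.010 0.975
outer loop
vertex -1.964 2.794 -3.076
vertex 0.497 2.87 -2.515
vertex -0.965 4.072 -2.836
endloop
endfacet
facet normal -0.609 -0.780 -0.146
outer loop
vertex -0.501 1.592 -2.755
vertex -1.964 2.794 -3.076
vertex -0.135 1.608 -4.364
endloop
endfacet
facet normal -0.222 -0.010 0.975
outer loop
vertex -0.501 1.592 -2.755
vertex 0.497 2.87 -2.515
vertex -1.964 2.794 -3.076
endloop
endfacet
facet normal 0.609 0.780 0.146
outer loop
vertex -0.965 4.072 -2.836
vertex 0.497 2.87 -2.515
vertex -0.599 4.088 -4.445
endloop
endfacet
facet normal 0.222 0.010 -0.975
outer loop
vertex 0.864 2.886 -4.124
vertex -0.135 1.608 -4.364
vertex -0.599 4.088 -4.445
endloop
endfacet
facet normal 0.609 0.780 0.147
outer loop
vertex -0.599 4.088 -4.445
vertex 0.497 2.87 -2.515
vertex 0.864 2.886 -4.124
endloop
endfacet
facet normal 0.761 -0.626 0.167
outer loop
vertex 0.864 2.886 -4.124
vertex -0.501 1.592 -2.755
vertex -0.135 1.608 -4.364
endloop
endfacet
facet normal 0.762 -0.626 0.167
outer loop
vertex 0.497 2.87 -2.515
vertex -0.501 1.592 -2.755
vertex 0.864 2.886 -4.124
endloop
endfacet

endsolid


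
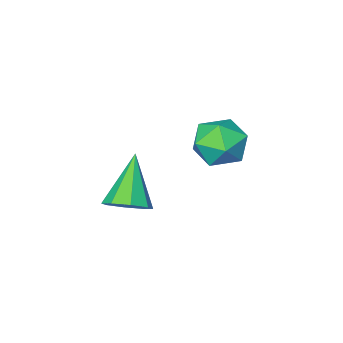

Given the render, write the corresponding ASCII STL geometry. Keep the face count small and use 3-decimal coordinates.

solid 
facet normal 0.619 0.443 0.648
outer loop
vertex -2.901 0.215 3.126
vertex -3.13 -0.562 3.876
vertex -2.291 -0.704 3.172
endloop
endfacet
facet normal 0.833 0.552 -0.023
outer loop
vertex -2.901 0.215 3.126
vertex -2.291 -0.704 3.172
vertex -2.592 -0.29 2.194
endloop
endfacet
facet normal 0.304 0.876 -0.374
outer loop
vertex -2.901 0.215 3.126
vertex -2.592 -0.29 2.194
vertex -3.618 0.108 2.293
endloop
endfacet
facet normal -0.239 0.968 0.081
outer loop
vertex -2.901 0.215 3.126
vertex -3.618 0.108 2.293
vertex -3.95 -0.061 3.332
endloop
endfacet
facet normal -0.044 0.701 0.712
outer loop
vertex -2.901 0.215 3.126
vertex -3.95 -0.061 3.332
vertex -3.13 -0.562 3.876
endloop
endfacet
facet normal 0.942 -0.085 -0.326
outer loop
vertex -2.592 -0.29 2.194
vertex -2.291 -0.704 3.172
vertex -2.63 -1.379 2.368
endloop
endfacet
facet normal 0.594 -0.261 0.761
outer loop
vertex -2.291 -0.704 3.172
vertex -3.13 -0.562 3.876
vertex -2.962 -1.548 3.407
endloop
endfacet
facet normal -0.479 0.155 0.864
outer loop
vertex -3.13 -0.562 3.876
vertex -3.95 -0.061 3.332
vertex -3.988 -1.15 3.506
endloop
endfacet
facet normal -0.794 0.587 -0.158
outer loop
vertex -3.95 -0.061 3.332
vertex -3.618 0.108 2.293
vertex -4.289 -0.736 2.528
endloop
endfacet
facet normal 0.084 0.440 -0.894
outer loop
vertex -3.618 0.108 2.293
vertex -2.592 -0.29 2.194
vertex -3.45 -0.878 1.824
endloop
endfacet
facet normal 0.239 -0.968 -0.081
outer loop
vertex -3.679 -1.655 2.574
vertex -2.63 -1.379 2.368
vertex -2.962 -1.548 3.407
endloop
endfacet
facet normal -0.304 -0.876 0.374
outer loop
vertex -3.679 -1.655 2.574
vertex -2.962 -1.548 3.407
vertex -3.988 -1.15 3.506
endloop
endfacet
facet normal -0.833 -0.552 0.023
outer loop
vertex -3.679 -1.655 2.574
vertex -3.988 -1.15 3.506
vertex -4.289 -0.736 2.528
endloop
endfacet
facet normal -0.619 -0.443 -0.648
outer loop
vertex -3.679 -1.655 2.574
vertex -4.289 -0.736 2.528
vertex -3.45 -0.878 1.824
endloop
endfacet
facet normal 0.044 -0.701 -0.712
outer loop
vertex -3.679 -1.655 2.574
vertex -3.45 -0.878 1.824
vertex -2.63 -1.379 2.368
endloop
endfacet
facet normal 0.794 -0.587 0.158
outer loop
vertex -2.962 -1.548 3.407
vertex -2.63 -1.379 2.368
vertex -2.291 -0.704 3.172
endloop
endfacet
facet normal -0.084 -0.440 0.894
outer loop
vertex -3.988 -1.15 3.506
vertex -2.962 -1.548 3.407
vertex -3.13 -0.562 3.876
endloop
endfacet
facet normal -0.942 0.085 0.326
outer loop
vertex -4.289 -0.736 2.528
vertex -3.988 -1.15 3.506
vertex -3.95 -0.061 3.332
endloop
endfacet
facet normal -0.594 0.261 -0.761
outer loop
vertex -3.45 -0.878 1.824
vertex -4.289 -0.736 2.528
vertex -3.618 0.108 2.293
endloop
endfacet
facet normal 0.479 -0.155 -0.864
outer loop
vertex -2.63 -1.379 2.368
vertex -3.45 -0.878 1.824
vertex -2.592 -0.29 2.194
endloop
endfacet
facet normal 0.450 0.498 -0.741
outer loop
vertex 1.273 -0.808 1.508
vertex 0.541 -0.386 1.347
vertex 1.223 -0.249 1.853
endloop
endfacet
facet normal 0.678 -0.341 0.651
outer loop
vertex 1.273 -0.808 1.508
vertex 1.223 -0.249 1.853
vertex -0.421 -1.454 2.933
endloop
endfacet
facet normal 0.449 0.499 -0.741
outer loop
vertex 1.223 -0.249 1.853
vertex 0.541 -0.386 1.347
vertex 0.773 0.229 1.902
endloop
endfacet
facet normal 0.383 0.270 0.884
outer loop
vertex 1.223 -0.249 1.853
vertex 0.773 0.229 1.902
vertex -0.421 -1.454 2.933
endloop
endfacet
facet normal 0.450 0.499 -0.741
outer loop
vertex 0.773 0.229 1.902
vertex 0.541 -0.386 1.347
vertex 0.187 0.346 1.625
endloop
endfacet
facet normal -0.230 0.622 0.749
outer loop
vertex 0.773 0.229 1.902
vertex 0.187 0.346 1.625
vertex -0.421 -1.454 2.933
endloop
endfacet
facet normal 0.450 0.499 -0.741
outer loop
vertex 0.187 0.346 1.625
vertex 0.541 -0.386 1.347
vertex -0.191 0.035 1.186
endloop
endfacet
facet normal -0.797 0.507 0.327
outer loop
vertex 0.187 0.346 1.625
vertex -0.191 0.035 1.186
vertex -0.421 -1.454 2.933
endloop
endfacet
facet normal 0.450 0.499 -0.741
outer loop
vertex -0.191 0.035 1.186
vertex 0.541 -0.386 1.347
vertex -0.141 -0.523 0.841
endloop
endfacet
facet normal -0.991 -0.005 -0.135
outer loop
vertex -0.191 0.035 1.186
vertex -0.141 -0.523 0.841
vertex -0.421 -1.454 2.933
endloop
endfacet
facet normal 0.449 0.499 -0.741
outer loop
vertex -0.141 -0.523 0.841
vertex 0.541 -0.386 1.347
vertex 0.309 -1.001 0.792
endloop
endfacet
facet normal -0.696 -0.617 -0.368
outer loop
vertex -0.141 -0.523 0.841
vertex 0.309 -1.001 0.792
vertex -0.421 -1.454 2.933
endloop
endfacet
facet normal 0.450 0.498 -0.741
outer loop
vertex 0.309 -1.001 0.792
vertex 0.541 -0.386 1.347
vertex 0.895 -1.119 1.069
endloop
endfacet
facet normal -0.085 -0.969 -0.234
outer loop
vertex 0.309 -1.001 0.792
vertex 0.895 -1.119 1.069
vertex -0.421 -1.454 2.933
endloop
endfacet
facet normal 0.450 0.498 -0.741
outer loop
vertex 0.895 -1.119 1.069
vertex 0.541 -0.386 1.347
vertex 1.273 -0.808 1.508
endloop
endfacet
facet normal 0.484 -0.854 0.188
outer loop
vertex 0.895 -1.119 1.069
vertex 1.273 -0.808 1.508
vertex -0.421 -1.454 2.933
endloop
endfacet

endsolid
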